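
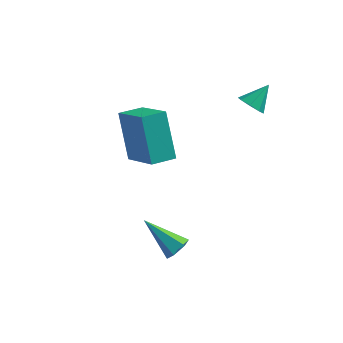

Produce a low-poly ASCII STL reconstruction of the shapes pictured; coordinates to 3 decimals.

solid 
facet normal -0.443 -0.635 -0.633
outer loop
vertex 2.324 2.582 2.356
vertex 1.833 2.72 2.561
vertex 2.15 2.907 2.152
endloop
endfacet
facet normal 0.909 0.315 -0.274
outer loop
vertex 2.324 2.582 2.356
vertex 2.15 2.907 2.152
vertex 2.307 3.4 3.239
endloop
endfacet
facet normal -0.443 -0.635 -0.633
outer loop
vertex 2.15 2.907 2.152
vertex 1.833 2.72 2.561
vertex 1.79 3.122 2.188
endloop
endfacet
facet normal 0.433 0.796 -0.423
outer loop
vertex 2.15 2.907 2.152
vertex 1.79 3.122 2.188
vertex 2.307 3.4 3.239
endloop
endfacet
facet normal -0.443 -0.635 -0.633
outer loop
vertex 1.79 3.122 2.188
vertex 1.833 2.72 2.561
vertex 1.456 3.102 2.442
endloop
endfacet
facet normal -0.184 0.969 -0.166
outer loop
vertex 1.79 3.122 2.188
vertex 1.456 3.102 2.442
vertex 2.307 3.4 3.239
endloop
endfacet
facet normal -0.443 -0.634 -0.634
outer loop
vertex 1.456 3.102 2.442
vertex 1.833 2.72 2.561
vertex 1.342 2.858 2.766
endloop
endfacet
facet normal -0.583 0.734 0.348
outer loop
vertex 1.456 3.102 2.442
vertex 1.342 2.858 2.766
vertex 2.307 3.4 3.239
endloop
endfacet
facet normal -0.443 -0.636 -0.632
outer loop
vertex 1.342 2.858 2.766
vertex 1.833 2.72 2.561
vertex 1.516 2.534 2.97
endloop
endfacet
facet normal -0.529 0.230 0.817
outer loop
vertex 1.342 2.858 2.766
vertex 1.516 2.534 2.97
vertex 2.307 3.4 3.239
endloop
endfacet
facet normal -0.444 -0.635 -0.633
outer loop
vertex 1.516 2.534 2.97
vertex 1.833 2.72 2.561
vertex 1.876 2.318 2.934
endloop
endfacet
facet normal -0.054 -0.251 0.966
outer loop
vertex 1.516 2.534 2.97
vertex 1.876 2.318 2.934
vertex 2.307 3.4 3.239
endloop
endfacet
facet normal -0.442 -0.635 -0.633
outer loop
vertex 1.876 2.318 2.934
vertex 1.833 2.72 2.561
vertex 2.211 2.338 2.68
endloop
endfacet
facet normal 0.563 -0.424 0.709
outer loop
vertex 1.876 2.318 2.934
vertex 2.211 2.338 2.68
vertex 2.307 3.4 3.239
endloop
endfacet
facet normal -0.443 -0.635 -0.633
outer loop
vertex 2.211 2.338 2.68
vertex 1.833 2.72 2.561
vertex 2.324 2.582 2.356
endloop
endfacet
facet normal 0.963 -0.189 0.194
outer loop
vertex 2.211 2.338 2.68
vertex 2.324 2.582 2.356
vertex 2.307 3.4 3.239
endloop
endfacet
facet normal 0.789 -0.226 -0.571
outer loop
vertex 0.581 -1.488 -1.721
vertex 0.305 -1.357 -2.154
vertex 0.592 -0.99 -1.903
endloop
endfacet
facet normal 0.381 0.310 0.871
outer loop
vertex 0.581 -1.488 -1.721
vertex 0.592 -0.99 -1.903
vertex -1.005 -0.983 -1.206
endloop
endfacet
facet normal 0.789 -0.226 -0.571
outer loop
vertex 0.592 -0.99 -1.903
vertex 0.305 -1.357 -2.154
vertex 0.316 -0.859 -2.336
endloop
endfacet
facet normal 0.103 0.968 0.227
outer loop
vertex 0.592 -0.99 -1.903
vertex 0.316 -0.859 -2.336
vertex -1.005 -0.983 -1.206
endloop
endfacet
facet normal 0.788 -0.227 -0.573
outer loop
vertex 0.316 -0.859 -2.336
vertex 0.305 -1.357 -2.154
vertex 0.028 -1.226 -2.587
endloop
endfacet
facet normal -0.489 0.720 -0.492
outer loop
vertex 0.316 -0.859 -2.336
vertex 0.028 -1.226 -2.587
vertex -1.005 -0.983 -1.206
endloop
endfacet
facet normal 0.788 -0.225 -0.573
outer loop
vertex 0.028 -1.226 -2.587
vertex 0.305 -1.357 -2.154
vertex 0.017 -1.724 -2.406
endloop
endfacet
facet normal -0.802 -0.188 -0.567
outer loop
vertex 0.028 -1.226 -2.587
vertex 0.017 -1.724 -2.406
vertex -1.005 -0.983 -1.206
endloop
endfacet
facet normal 0.788 -0.225 -0.573
outer loop
vertex 0.017 -1.724 -2.406
vertex 0.305 -1.357 -2.154
vertex 0.294 -1.855 -1.973
endloop
endfacet
facet normal -0.523 -0.848 0.078
outer loop
vertex 0.017 -1.724 -2.406
vertex 0.294 -1.855 -1.973
vertex -1.005 -0.983 -1.206
endloop
endfacet
facet normal 0.789 -0.225 -0.571
outer loop
vertex 0.294 -1.855 -1.973
vertex 0.305 -1.357 -2.154
vertex 0.581 -1.488 -1.721
endloop
endfacet
facet normal 0.068 -0.600 0.797
outer loop
vertex 0.294 -1.855 -1.973
vertex 0.581 -1.488 -1.721
vertex -1.005 -0.983 -1.206
endloop
endfacet
facet normal -0.716 -0.689 0.112
outer loop
vertex -1.828 1.688 1.936
vertex -2.99 2.733 0.945
vertex -1.211 0.772 0.245
endloop
endfacet
facet normal 0.628 -0.565 0.535
outer loop
vertex -0.51 1.447 0.135
vertex -1.828 1.688 1.936
vertex -1.211 0.772 0.245
endloop
endfacet
facet normal -0.716 -0.689 0.113
outer loop
vertex -1.211 0.772 0.245
vertex -2.99 2.733 0.945
vertex -2.373 1.816 -0.745
endloop
endfacet
facet normal 0.306 -0.454 -0.837
outer loop
vertex -2.373 1.816 -0.745
vertex -0.51 1.447 0.135
vertex -1.211 0.772 0.245
endloop
endfacet
facet normal -0.306 0.454 0.837
outer loop
vertex -1.828 1.688 1.936
vertex -2.289 3.408 0.835
vertex -2.99 2.733 0.945
endloop
endfacet
facet normal 0.629 -0.564 0.536
outer loop
vertex -1.127 2.364 1.825
vertex -1.828 1.688 1.936
vertex -0.51 1.447 0.135
endloop
endfacet
facet normal -0.305 0.454 0.837
outer loop
vertex -1.127 2.364 1.825
vertex -2.289 3.408 0.835
vertex -1.828 1.688 1.936
endloop
endfacet
facet normal -0.628 0.565 -0.536
outer loop
vertex -2.99 2.733 0.945
vertex -2.289 3.408 0.835
vertex -2.373 1.816 -0.745
endloop
endfacet
facet normal 0.305 -0.454 -0.837
outer loop
vertex -1.672 2.492 -0.856
vertex -0.51 1.447 0.135
vertex -2.373 1.816 -0.745
endloop
endfacet
facet normal -0.629 0.564 -0.535
outer loop
vertex -2.373 1.816 -0.745
vertex -2.289 3.408 0.835
vertex -1.672 2.492 -0.856
endloop
endfacet
facet normal 0.716 0.689 -0.113
outer loop
vertex -1.672 2.492 -0.856
vertex -1.127 2.364 1.825
vertex -0.51 1.447 0.135
endloop
endfacet
facet normal 0.715 0.690 -0.113
outer loop
vertex -2.289 3.408 0.835
vertex -1.127 2.364 1.825
vertex -1.672 2.492 -0.856
endloop
endfacet

endsolid


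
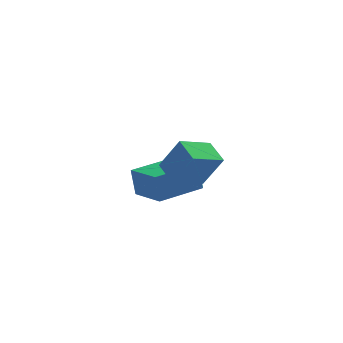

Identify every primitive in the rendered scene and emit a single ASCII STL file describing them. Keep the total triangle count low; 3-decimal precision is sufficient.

solid 
facet normal -0.490 0.170 -0.855
outer loop
vertex 2.544 -0.293 1.9
vertex 3.488 0.498 1.516
vertex 3.027 -1.08 1.467
endloop
endfacet
facet normal -0.732 -0.613 0.297
outer loop
vertex 3.712 -1.318 2.664
vertex 2.544 -0.293 1.9
vertex 3.027 -1.08 1.467
endloop
endfacet
facet normal -0.490 0.170 -0.855
outer loop
vertex 3.027 -1.08 1.467
vertex 3.488 0.498 1.516
vertex 3.971 -0.289 1.083
endloop
endfacet
facet normal 0.474 -0.772 -0.425
outer loop
vertex 3.971 -0.289 1.083
vertex 3.712 -1.318 2.664
vertex 3.027 -1.08 1.467
endloop
endfacet
facet normal -0.474 0.772 0.425
outer loop
vertex 2.544 -0.293 1.9
vertex 4.173 0.26 2.713
vertex 3.488 0.498 1.516
endloop
endfacet
facet normal -0.732 -0.613 0.297
outer loop
vertex 3.229 -0.531 3.097
vertex 2.544 -0.293 1.9
vertex 3.712 -1.318 2.664
endloop
endfacet
facet normal -0.474 0.772 0.425
outer loop
vertex 3.229 -0.531 3.097
vertex 4.173 0.26 2.713
vertex 2.544 -0.293 1.9
endloop
endfacet
facet normal 0.732 0.613 -0.297
outer loop
vertex 3.488 0.498 1.516
vertex 4.173 0.26 2.713
vertex 3.971 -0.289 1.083
endloop
endfacet
facet normal 0.474 -0.772 -0.425
outer loop
vertex 4.656 -0.527 2.28
vertex 3.712 -1.318 2.664
vertex 3.971 -0.289 1.083
endloop
endfacet
facet normal 0.732 0.613 -0.297
outer loop
vertex 3.971 -0.289 1.083
vertex 4.173 0.26 2.713
vertex 4.656 -0.527 2.28
endloop
endfacet
facet normal 0.490 -0.170 0.855
outer loop
vertex 4.656 -0.527 2.28
vertex 3.229 -0.531 3.097
vertex 3.712 -1.318 2.664
endloop
endfacet
facet normal 0.490 -0.170 0.855
outer loop
vertex 4.173 0.26 2.713
vertex 3.229 -0.531 3.097
vertex 4.656 -0.527 2.28
endloop
endfacet
facet normal -0.631 0.766 -0.125
outer loop
vertex 1.289 3.124 0.134
vertex 2.7 4.311 0.288
vertex 1.453 3.075 -0.993
endloop
endfacet
facet normal -0.763 -0.641 -0.083
outer loop
vertex 2.38 1.949 -0.808
vertex 1.289 3.124 0.134
vertex 1.453 3.075 -0.993
endloop
endfacet
facet normal -0.631 0.766 -0.125
outer loop
vertex 1.453 3.075 -0.993
vertex 2.7 4.311 0.288
vertex 2.864 4.262 -0.839
endloop
endfacet
facet normal 0.144 -0.043 -0.989
outer loop
vertex 2.864 4.262 -0.839
vertex 2.38 1.949 -0.808
vertex 1.453 3.075 -0.993
endloop
endfacet
facet normal -0.144 0.043 0.989
outer loop
vertex 1.289 3.124 0.134
vertex 3.627 3.185 0.473
vertex 2.7 4.311 0.288
endloop
endfacet
facet normal -0.763 -0.641 -0.083
outer loop
vertex 2.216 1.998 0.319
vertex 1.289 3.124 0.134
vertex 2.38 1.949 -0.808
endloop
endfacet
facet normal -0.144 0.043 0.989
outer loop
vertex 2.216 1.998 0.319
vertex 3.627 3.185 0.473
vertex 1.289 3.124 0.134
endloop
endfacet
facet normal 0.763 0.641 0.083
outer loop
vertex 2.7 4.311 0.288
vertex 3.627 3.185 0.473
vertex 2.864 4.262 -0.839
endloop
endfacet
facet normal 0.144 -0.043 -0.989
outer loop
vertex 3.791 3.136 -0.654
vertex 2.38 1.949 -0.808
vertex 2.864 4.262 -0.839
endloop
endfacet
facet normal 0.763 0.641 0.083
outer loop
vertex 2.864 4.262 -0.839
vertex 3.627 3.185 0.473
vertex 3.791 3.136 -0.654
endloop
endfacet
facet normal 0.631 -0.766 0.125
outer loop
vertex 3.791 3.136 -0.654
vertex 2.216 1.998 0.319
vertex 2.38 1.949 -0.808
endloop
endfacet
facet normal 0.631 -0.766 0.125
outer loop
vertex 3.627 3.185 0.473
vertex 2.216 1.998 0.319
vertex 3.791 3.136 -0.654
endloop
endfacet

endsolid


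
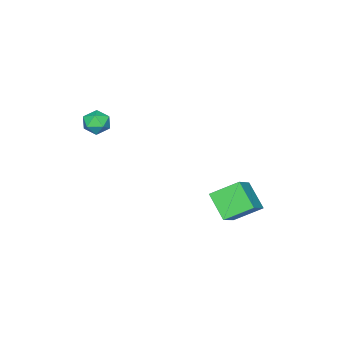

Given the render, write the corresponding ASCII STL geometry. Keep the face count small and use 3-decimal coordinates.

solid 
facet normal 0.200 0.865 -0.460
outer loop
vertex 0.451 -3.572 2.952
vertex -0.404 -3.234 3.216
vertex 0.356 -3.108 3.784
endloop
endfacet
facet normal 0.799 0.559 -0.221
outer loop
vertex 0.451 -3.572 2.952
vertex 0.356 -3.108 3.784
vertex 0.895 -3.897 3.735
endloop
endfacet
facet normal 0.851 -0.087 -0.519
outer loop
vertex 0.451 -3.572 2.952
vertex 0.895 -3.897 3.735
vertex 0.468 -4.51 3.138
endloop
endfacet
facet normal 0.284 -0.182 -0.942
outer loop
vertex 0.451 -3.572 2.952
vertex 0.468 -4.51 3.138
vertex -0.335 -4.1 2.817
endloop
endfacet
facet normal -0.118 0.408 -0.905
outer loop
vertex 0.451 -3.572 2.952
vertex -0.335 -4.1 2.817
vertex -0.404 -3.234 3.216
endloop
endfacet
facet normal 0.736 0.473 0.484
outer loop
vertex 0.895 -3.897 3.735
vertex 0.356 -3.108 3.784
vertex 0.315 -3.76 4.483
endloop
endfacet
facet normal -0.234 0.967 0.098
outer loop
vertex 0.356 -3.108 3.784
vertex -0.404 -3.234 3.216
vertex -0.488 -3.35 4.162
endloop
endfacet
facet normal -0.749 0.227 -0.622
outer loop
vertex -0.404 -3.234 3.216
vertex -0.335 -4.1 2.817
vertex -0.915 -3.963 3.565
endloop
endfacet
facet normal -0.098 -0.725 -0.682
outer loop
vertex -0.335 -4.1 2.817
vertex 0.468 -4.51 3.138
vertex -0.376 -4.752 3.516
endloop
endfacet
facet normal 0.819 -0.573 0.002
outer loop
vertex 0.468 -4.51 3.138
vertex 0.895 -3.897 3.735
vertex 0.384 -4.626 4.084
endloop
endfacet
facet normal -0.284 0.182 0.942
outer loop
vertex -0.471 -4.288 4.348
vertex 0.315 -3.76 4.483
vertex -0.488 -3.35 4.162
endloop
endfacet
facet normal -0.851 0.087 0.519
outer loop
vertex -0.471 -4.288 4.348
vertex -0.488 -3.35 4.162
vertex -0.915 -3.963 3.565
endloop
endfacet
facet normal -0.799 -0.559 0.221
outer loop
vertex -0.471 -4.288 4.348
vertex -0.915 -3.963 3.565
vertex -0.376 -4.752 3.516
endloop
endfacet
facet normal -0.200 -0.865 0.460
outer loop
vertex -0.471 -4.288 4.348
vertex -0.376 -4.752 3.516
vertex 0.384 -4.626 4.084
endloop
endfacet
facet normal 0.118 -0.408 0.905
outer loop
vertex -0.471 -4.288 4.348
vertex 0.384 -4.626 4.084
vertex 0.315 -3.76 4.483
endloop
endfacet
facet normal 0.098 0.725 0.682
outer loop
vertex -0.488 -3.35 4.162
vertex 0.315 -3.76 4.483
vertex 0.356 -3.108 3.784
endloop
endfacet
facet normal -0.819 0.573 -0.002
outer loop
vertex -0.915 -3.963 3.565
vertex -0.488 -3.35 4.162
vertex -0.404 -3.234 3.216
endloop
endfacet
facet normal -0.736 -0.473 -0.484
outer loop
vertex -0.376 -4.752 3.516
vertex -0.915 -3.963 3.565
vertex -0.335 -4.1 2.817
endloop
endfacet
facet normal 0.234 -0.967 -0.098
outer loop
vertex 0.384 -4.626 4.084
vertex -0.376 -4.752 3.516
vertex 0.468 -4.51 3.138
endloop
endfacet
facet normal 0.749 -0.227 0.622
outer loop
vertex 0.315 -3.76 4.483
vertex 0.384 -4.626 4.084
vertex 0.895 -3.897 3.735
endloop
endfacet
facet normal -0.797 -0.220 -0.563
outer loop
vertex -5.519 3.234 -1.619
vertex -4.975 4.709 -2.965
vertex -4.399 1.861 -2.669
endloop
endfacet
facet normal -0.263 -0.712 0.651
outer loop
vertex -2.765 2.311 -1.515
vertex -5.519 3.234 -1.619
vertex -4.399 1.861 -2.669
endloop
endfacet
facet normal -0.797 -0.220 -0.563
outer loop
vertex -4.399 1.861 -2.669
vertex -4.975 4.709 -2.965
vertex -3.854 3.336 -4.015
endloop
endfacet
facet normal 0.544 -0.666 -0.510
outer loop
vertex -3.854 3.336 -4.015
vertex -2.765 2.311 -1.515
vertex -4.399 1.861 -2.669
endloop
endfacet
facet normal -0.544 0.666 0.510
outer loop
vertex -5.519 3.234 -1.619
vertex -3.341 5.159 -1.811
vertex -4.975 4.709 -2.965
endloop
endfacet
facet normal -0.263 -0.712 0.650
outer loop
vertex -3.886 3.684 -0.465
vertex -5.519 3.234 -1.619
vertex -2.765 2.311 -1.515
endloop
endfacet
facet normal -0.544 0.666 0.510
outer loop
vertex -3.886 3.684 -0.465
vertex -3.341 5.159 -1.811
vertex -5.519 3.234 -1.619
endloop
endfacet
facet normal 0.263 0.712 -0.651
outer loop
vertex -4.975 4.709 -2.965
vertex -3.341 5.159 -1.811
vertex -3.854 3.336 -4.015
endloop
endfacet
facet normal 0.544 -0.666 -0.510
outer loop
vertex -2.221 3.786 -2.861
vertex -2.765 2.311 -1.515
vertex -3.854 3.336 -4.015
endloop
endfacet
facet normal 0.263 0.712 -0.651
outer loop
vertex -3.854 3.336 -4.015
vertex -3.341 5.159 -1.811
vertex -2.221 3.786 -2.861
endloop
endfacet
facet normal 0.797 0.220 0.563
outer loop
vertex -2.221 3.786 -2.861
vertex -3.886 3.684 -0.465
vertex -2.765 2.311 -1.515
endloop
endfacet
facet normal 0.797 0.219 0.563
outer loop
vertex -3.341 5.159 -1.811
vertex -3.886 3.684 -0.465
vertex -2.221 3.786 -2.861
endloop
endfacet

endsolid


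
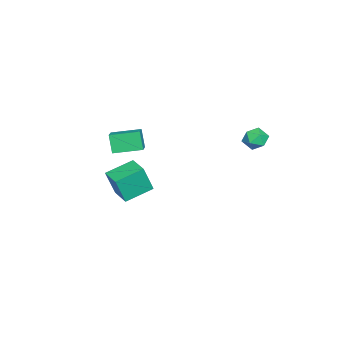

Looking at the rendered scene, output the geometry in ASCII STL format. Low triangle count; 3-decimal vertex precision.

solid 
facet normal -0.907 -0.184 -0.379
outer loop
vertex 2.333 -3.906 3.103
vertex 1.852 -2.144 3.4
vertex 2.787 -3.571 1.855
endloop
endfacet
facet normal 0.260 -0.952 -0.161
outer loop
vertex 3.948 -3.336 2.34
vertex 2.333 -3.906 3.103
vertex 2.787 -3.571 1.855
endloop
endfacet
facet normal -0.907 -0.184 -0.379
outer loop
vertex 2.787 -3.571 1.855
vertex 1.852 -2.144 3.4
vertex 2.306 -1.81 2.151
endloop
endfacet
facet normal 0.331 0.244 -0.911
outer loop
vertex 2.306 -1.81 2.151
vertex 3.948 -3.336 2.34
vertex 2.787 -3.571 1.855
endloop
endfacet
facet normal -0.331 -0.244 0.911
outer loop
vertex 2.333 -3.906 3.103
vertex 3.013 -1.909 3.885
vertex 1.852 -2.144 3.4
endloop
endfacet
facet normal 0.260 -0.952 -0.160
outer loop
vertex 3.494 -3.67 3.589
vertex 2.333 -3.906 3.103
vertex 3.948 -3.336 2.34
endloop
endfacet
facet normal -0.332 -0.244 0.911
outer loop
vertex 3.494 -3.67 3.589
vertex 3.013 -1.909 3.885
vertex 2.333 -3.906 3.103
endloop
endfacet
facet normal -0.260 0.952 0.160
outer loop
vertex 1.852 -2.144 3.4
vertex 3.013 -1.909 3.885
vertex 2.306 -1.81 2.151
endloop
endfacet
facet normal 0.332 0.244 -0.911
outer loop
vertex 3.467 -1.574 2.637
vertex 3.948 -3.336 2.34
vertex 2.306 -1.81 2.151
endloop
endfacet
facet normal -0.261 0.952 0.161
outer loop
vertex 2.306 -1.81 2.151
vertex 3.013 -1.909 3.885
vertex 3.467 -1.574 2.637
endloop
endfacet
facet normal 0.907 0.184 0.379
outer loop
vertex 3.467 -1.574 2.637
vertex 3.494 -3.67 3.589
vertex 3.948 -3.336 2.34
endloop
endfacet
facet normal 0.907 0.184 0.379
outer loop
vertex 3.013 -1.909 3.885
vertex 3.494 -3.67 3.589
vertex 3.467 -1.574 2.637
endloop
endfacet
facet normal -0.758 0.504 0.414
outer loop
vertex -3.243 4.033 0.982
vertex -2.838 3.97 1.8
vertex -2.66 4.684 1.256
endloop
endfacet
facet normal -0.660 0.703 -0.265
outer loop
vertex -3.243 4.033 0.982
vertex -2.66 4.684 1.256
vertex -2.636 4.381 0.393
endloop
endfacet
facet normal -0.727 0.123 -0.676
outer loop
vertex -3.243 4.033 0.982
vertex -2.636 4.381 0.393
vertex -2.799 3.481 0.404
endloop
endfacet
facet normal -0.866 -0.433 -0.251
outer loop
vertex -3.243 4.033 0.982
vertex -2.799 3.481 0.404
vertex -2.924 3.227 1.274
endloop
endfacet
facet normal -0.885 -0.197 0.423
outer loop
vertex -3.243 4.033 0.982
vertex -2.924 3.227 1.274
vertex -2.838 3.97 1.8
endloop
endfacet
facet normal 0.008 0.944 -0.331
outer loop
vertex -2.636 4.381 0.393
vertex -2.66 4.684 1.256
vertex -1.856 4.533 0.846
endloop
endfacet
facet normal -0.149 0.623 0.768
outer loop
vertex -2.66 4.684 1.256
vertex -2.838 3.97 1.8
vertex -1.981 4.279 1.716
endloop
endfacet
facet normal -0.354 -0.513 0.782
outer loop
vertex -2.838 3.97 1.8
vertex -2.924 3.227 1.274
vertex -2.144 3.379 1.727
endloop
endfacet
facet normal -0.325 -0.894 -0.308
outer loop
vertex -2.924 3.227 1.274
vertex -2.799 3.481 0.404
vertex -2.12 3.076 0.864
endloop
endfacet
facet normal -0.100 0.006 -0.995
outer loop
vertex -2.799 3.481 0.404
vertex -2.636 4.381 0.393
vertex -1.942 3.79 0.32
endloop
endfacet
facet normal 0.866 0.433 0.251
outer loop
vertex -1.537 3.727 1.138
vertex -1.856 4.533 0.846
vertex -1.981 4.279 1.716
endloop
endfacet
facet normal 0.727 -0.123 0.676
outer loop
vertex -1.537 3.727 1.138
vertex -1.981 4.279 1.716
vertex -2.144 3.379 1.727
endloop
endfacet
facet normal 0.660 -0.703 0.265
outer loop
vertex -1.537 3.727 1.138
vertex -2.144 3.379 1.727
vertex -2.12 3.076 0.864
endloop
endfacet
facet normal 0.758 -0.504 -0.414
outer loop
vertex -1.537 3.727 1.138
vertex -2.12 3.076 0.864
vertex -1.942 3.79 0.32
endloop
endfacet
facet normal 0.885 0.197 -0.423
outer loop
vertex -1.537 3.727 1.138
vertex -1.942 3.79 0.32
vertex -1.856 4.533 0.846
endloop
endfacet
facet normal 0.325 0.894 0.308
outer loop
vertex -1.981 4.279 1.716
vertex -1.856 4.533 0.846
vertex -2.66 4.684 1.256
endloop
endfacet
facet normal 0.100 -0.006 0.995
outer loop
vertex -2.144 3.379 1.727
vertex -1.981 4.279 1.716
vertex -2.838 3.97 1.8
endloop
endfacet
facet normal -0.008 -0.944 0.331
outer loop
vertex -2.12 3.076 0.864
vertex -2.144 3.379 1.727
vertex -2.924 3.227 1.274
endloop
endfacet
facet normal 0.149 -0.623 -0.768
outer loop
vertex -1.942 3.79 0.32
vertex -2.12 3.076 0.864
vertex -2.799 3.481 0.404
endloop
endfacet
facet normal 0.354 0.513 -0.782
outer loop
vertex -1.856 4.533 0.846
vertex -1.942 3.79 0.32
vertex -2.636 4.381 0.393
endloop
endfacet
facet normal -0.753 -0.657 -0.044
outer loop
vertex -1.454 -5.508 -2.998
vertex -2.756 -4.057 -2.364
vertex -1.807 -4.973 -4.945
endloop
endfacet
facet normal 0.635 -0.708 -0.310
outer loop
vertex -0.624 -3.943 -4.876
vertex -1.454 -5.508 -2.998
vertex -1.807 -4.973 -4.945
endloop
endfacet
facet normal -0.753 -0.656 -0.044
outer loop
vertex -1.807 -4.973 -4.945
vertex -2.756 -4.057 -2.364
vertex -3.108 -3.522 -4.311
endloop
endfacet
facet normal -0.172 0.261 -0.950
outer loop
vertex -3.108 -3.522 -4.311
vertex -0.624 -3.943 -4.876
vertex -1.807 -4.973 -4.945
endloop
endfacet
facet normal 0.172 -0.261 0.950
outer loop
vertex -1.454 -5.508 -2.998
vertex -1.573 -3.027 -2.295
vertex -2.756 -4.057 -2.364
endloop
endfacet
facet normal 0.635 -0.708 -0.309
outer loop
vertex -0.272 -4.478 -2.929
vertex -1.454 -5.508 -2.998
vertex -0.624 -3.943 -4.876
endloop
endfacet
facet normal 0.172 -0.261 0.950
outer loop
vertex -0.272 -4.478 -2.929
vertex -1.573 -3.027 -2.295
vertex -1.454 -5.508 -2.998
endloop
endfacet
facet normal -0.635 0.708 0.309
outer loop
vertex -2.756 -4.057 -2.364
vertex -1.573 -3.027 -2.295
vertex -3.108 -3.522 -4.311
endloop
endfacet
facet normal -0.172 0.261 -0.950
outer loop
vertex -1.926 -2.492 -4.242
vertex -0.624 -3.943 -4.876
vertex -3.108 -3.522 -4.311
endloop
endfacet
facet normal -0.635 0.708 0.310
outer loop
vertex -3.108 -3.522 -4.311
vertex -1.573 -3.027 -2.295
vertex -1.926 -2.492 -4.242
endloop
endfacet
facet normal 0.753 0.656 0.044
outer loop
vertex -1.926 -2.492 -4.242
vertex -0.272 -4.478 -2.929
vertex -0.624 -3.943 -4.876
endloop
endfacet
facet normal 0.753 0.656 0.044
outer loop
vertex -1.573 -3.027 -2.295
vertex -0.272 -4.478 -2.929
vertex -1.926 -2.492 -4.242
endloop
endfacet

endsolid


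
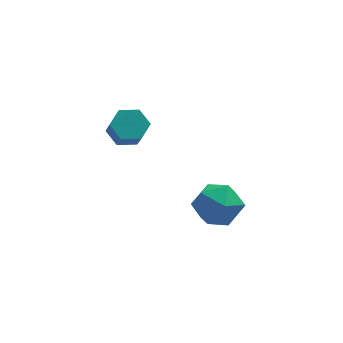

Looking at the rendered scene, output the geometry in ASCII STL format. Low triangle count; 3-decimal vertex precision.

solid 
facet normal -0.789 0.426 0.443
outer loop
vertex 2.52 -1.648 -1.658
vertex 2.89 -2.031 -0.631
vertex 3.23 -0.996 -1.02
endloop
endfacet
facet normal -0.598 0.789 -0.141
outer loop
vertex 2.52 -1.648 -1.658
vertex 3.23 -0.996 -1.02
vertex 3.391 -1.078 -2.162
endloop
endfacet
facet normal -0.629 0.344 -0.698
outer loop
vertex 2.52 -1.648 -1.658
vertex 3.391 -1.078 -2.162
vertex 3.15 -2.164 -2.48
endloop
endfacet
facet normal -0.839 -0.296 -0.457
outer loop
vertex 2.52 -1.648 -1.658
vertex 3.15 -2.164 -2.48
vertex 2.841 -2.752 -1.533
endloop
endfacet
facet normal -0.938 -0.245 0.247
outer loop
vertex 2.52 -1.648 -1.658
vertex 2.841 -2.752 -1.533
vertex 2.89 -2.031 -0.631
endloop
endfacet
facet normal 0.080 0.995 -0.060
outer loop
vertex 3.391 -1.078 -2.162
vertex 3.23 -0.996 -1.02
vertex 4.299 -1.108 -1.447
endloop
endfacet
facet normal -0.229 0.408 0.884
outer loop
vertex 3.23 -0.996 -1.02
vertex 2.89 -2.031 -0.631
vertex 3.99 -1.696 -0.5
endloop
endfacet
facet normal -0.469 -0.677 0.567
outer loop
vertex 2.89 -2.031 -0.631
vertex 2.841 -2.752 -1.533
vertex 3.749 -2.782 -0.818
endloop
endfacet
facet normal -0.308 -0.760 -0.572
outer loop
vertex 2.841 -2.752 -1.533
vertex 3.15 -2.164 -2.48
vertex 3.91 -2.864 -1.96
endloop
endfacet
facet normal 0.031 0.275 -0.961
outer loop
vertex 3.15 -2.164 -2.48
vertex 3.391 -1.078 -2.162
vertex 4.25 -1.829 -2.349
endloop
endfacet
facet normal 0.839 0.296 0.457
outer loop
vertex 4.62 -2.212 -1.322
vertex 4.299 -1.108 -1.447
vertex 3.99 -1.696 -0.5
endloop
endfacet
facet normal 0.629 -0.344 0.698
outer loop
vertex 4.62 -2.212 -1.322
vertex 3.99 -1.696 -0.5
vertex 3.749 -2.782 -0.818
endloop
endfacet
facet normal 0.598 -0.789 0.141
outer loop
vertex 4.62 -2.212 -1.322
vertex 3.749 -2.782 -0.818
vertex 3.91 -2.864 -1.96
endloop
endfacet
facet normal 0.789 -0.426 -0.443
outer loop
vertex 4.62 -2.212 -1.322
vertex 3.91 -2.864 -1.96
vertex 4.25 -1.829 -2.349
endloop
endfacet
facet normal 0.938 0.245 -0.247
outer loop
vertex 4.62 -2.212 -1.322
vertex 4.25 -1.829 -2.349
vertex 4.299 -1.108 -1.447
endloop
endfacet
facet normal 0.308 0.760 0.572
outer loop
vertex 3.99 -1.696 -0.5
vertex 4.299 -1.108 -1.447
vertex 3.23 -0.996 -1.02
endloop
endfacet
facet normal -0.031 -0.275 0.961
outer loop
vertex 3.749 -2.782 -0.818
vertex 3.99 -1.696 -0.5
vertex 2.89 -2.031 -0.631
endloop
endfacet
facet normal -0.080 -0.995 0.060
outer loop
vertex 3.91 -2.864 -1.96
vertex 3.749 -2.782 -0.818
vertex 2.841 -2.752 -1.533
endloop
endfacet
facet normal 0.229 -0.408 -0.884
outer loop
vertex 4.25 -1.829 -2.349
vertex 3.91 -2.864 -1.96
vertex 3.15 -2.164 -2.48
endloop
endfacet
facet normal 0.469 0.677 -0.567
outer loop
vertex 4.299 -1.108 -1.447
vertex 4.25 -1.829 -2.349
vertex 3.391 -1.078 -2.162
endloop
endfacet
facet normal -0.126 0.600 -0.790
outer loop
vertex 0.424 -1.705 2.197
vertex 0.015 -1.2 2.646
vertex 0.798 -1.124 2.579
endloop
endfacet
facet normal 0.872 -0.313 -0.377
outer loop
vertex 0.424 -1.705 2.197
vertex 0.798 -1.124 2.579
vertex 0.575 -2.425 3.145
endloop
endfacet
facet normal 0.872 -0.313 -0.376
outer loop
vertex 0.575 -2.425 3.145
vertex 0.798 -1.124 2.579
vertex 0.949 -1.844 3.528
endloop
endfacet
facet normal 0.125 -0.601 0.790
outer loop
vertex 0.575 -2.425 3.145
vertex 0.949 -1.844 3.528
vertex 0.165 -1.92 3.594
endloop
endfacet
facet normal -0.126 0.600 -0.790
outer loop
vertex 0.798 -1.124 2.579
vertex 0.015 -1.2 2.646
vertex 0.389 -0.619 3.028
endloop
endfacet
facet normal 0.846 0.481 0.230
outer loop
vertex 0.798 -1.124 2.579
vertex 0.389 -0.619 3.028
vertex 0.949 -1.844 3.528
endloop
endfacet
facet normal 0.846 0.481 0.232
outer loop
vertex 0.949 -1.844 3.528
vertex 0.389 -0.619 3.028
vertex 0.539 -1.339 3.976
endloop
endfacet
facet normal 0.125 -0.600 0.790
outer loop
vertex 0.949 -1.844 3.528
vertex 0.539 -1.339 3.976
vertex 0.165 -1.92 3.594
endloop
endfacet
facet normal -0.126 0.600 -0.790
outer loop
vertex 0.389 -0.619 3.028
vertex 0.015 -1.2 2.646
vertex -0.395 -0.695 3.095
endloop
endfacet
facet normal -0.025 0.794 0.607
outer loop
vertex 0.389 -0.619 3.028
vertex -0.395 -0.695 3.095
vertex 0.539 -1.339 3.976
endloop
endfacet
facet normal -0.025 0.794 0.607
outer loop
vertex 0.539 -1.339 3.976
vertex -0.395 -0.695 3.095
vertex -0.244 -1.415 4.043
endloop
endfacet
facet normal 0.126 -0.600 0.790
outer loop
vertex 0.539 -1.339 3.976
vertex -0.244 -1.415 4.043
vertex 0.165 -1.92 3.594
endloop
endfacet
facet normal -0.125 0.601 -0.790
outer loop
vertex -0.395 -0.695 3.095
vertex 0.015 -1.2 2.646
vertex -0.769 -1.276 2.712
endloop
endfacet
facet normal -0.872 0.313 0.377
outer loop
vertex -0.395 -0.695 3.095
vertex -0.769 -1.276 2.712
vertex -0.244 -1.415 4.043
endloop
endfacet
facet normal -0.872 0.314 0.377
outer loop
vertex -0.244 -1.415 4.043
vertex -0.769 -1.276 2.712
vertex -0.618 -1.996 3.661
endloop
endfacet
facet normal 0.126 -0.600 0.790
outer loop
vertex -0.244 -1.415 4.043
vertex -0.618 -1.996 3.661
vertex 0.165 -1.92 3.594
endloop
endfacet
facet normal -0.125 0.600 -0.790
outer loop
vertex -0.769 -1.276 2.712
vertex 0.015 -1.2 2.646
vertex -0.359 -1.781 2.264
endloop
endfacet
facet normal -0.845 -0.482 -0.231
outer loop
vertex -0.769 -1.276 2.712
vertex -0.359 -1.781 2.264
vertex -0.618 -1.996 3.661
endloop
endfacet
facet normal -0.846 -0.480 -0.231
outer loop
vertex -0.618 -1.996 3.661
vertex -0.359 -1.781 2.264
vertex -0.209 -2.501 3.212
endloop
endfacet
facet normal 0.126 -0.600 0.790
outer loop
vertex -0.618 -1.996 3.661
vertex -0.209 -2.501 3.212
vertex 0.165 -1.92 3.594
endloop
endfacet
facet normal -0.126 0.600 -0.790
outer loop
vertex -0.359 -1.781 2.264
vertex 0.015 -1.2 2.646
vertex 0.424 -1.705 2.197
endloop
endfacet
facet normal 0.025 -0.794 -0.607
outer loop
vertex -0.359 -1.781 2.264
vertex 0.424 -1.705 2.197
vertex -0.209 -2.501 3.212
endloop
endfacet
facet normal 0.025 -0.794 -0.607
outer loop
vertex -0.209 -2.501 3.212
vertex 0.424 -1.705 2.197
vertex 0.575 -2.425 3.145
endloop
endfacet
facet normal 0.126 -0.600 0.790
outer loop
vertex -0.209 -2.501 3.212
vertex 0.575 -2.425 3.145
vertex 0.165 -1.92 3.594
endloop
endfacet

endsolid


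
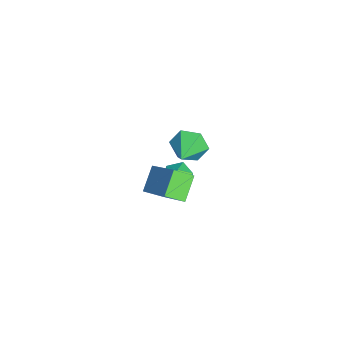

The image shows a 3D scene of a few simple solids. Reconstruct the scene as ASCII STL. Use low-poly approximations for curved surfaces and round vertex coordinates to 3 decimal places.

solid 
facet normal -0.628 -0.473 -0.618
outer loop
vertex 3.073 1.022 1.978
vertex 2.166 1.277 2.704
vertex 2.934 1.783 1.537
endloop
endfacet
facet normal 0.762 -0.215 -0.611
outer loop
vertex 4.234 2.763 2.816
vertex 3.073 1.022 1.978
vertex 2.934 1.783 1.537
endloop
endfacet
facet normal -0.628 -0.473 -0.618
outer loop
vertex 2.934 1.783 1.537
vertex 2.166 1.277 2.704
vertex 2.027 2.038 2.263
endloop
endfacet
facet normal -0.156 0.854 -0.496
outer loop
vertex 2.027 2.038 2.263
vertex 4.234 2.763 2.816
vertex 2.934 1.783 1.537
endloop
endfacet
facet normal 0.156 -0.854 0.496
outer loop
vertex 3.073 1.022 1.978
vertex 3.466 2.257 3.983
vertex 2.166 1.277 2.704
endloop
endfacet
facet normal 0.762 -0.215 -0.611
outer loop
vertex 4.373 2.002 3.257
vertex 3.073 1.022 1.978
vertex 4.234 2.763 2.816
endloop
endfacet
facet normal 0.156 -0.854 0.496
outer loop
vertex 4.373 2.002 3.257
vertex 3.466 2.257 3.983
vertex 3.073 1.022 1.978
endloop
endfacet
facet normal -0.762 0.215 0.611
outer loop
vertex 2.166 1.277 2.704
vertex 3.466 2.257 3.983
vertex 2.027 2.038 2.263
endloop
endfacet
facet normal -0.156 0.854 -0.496
outer loop
vertex 3.327 3.018 3.542
vertex 4.234 2.763 2.816
vertex 2.027 2.038 2.263
endloop
endfacet
facet normal -0.762 0.215 0.611
outer loop
vertex 2.027 2.038 2.263
vertex 3.466 2.257 3.983
vertex 3.327 3.018 3.542
endloop
endfacet
facet normal 0.628 0.473 0.618
outer loop
vertex 3.327 3.018 3.542
vertex 4.373 2.002 3.257
vertex 4.234 2.763 2.816
endloop
endfacet
facet normal 0.628 0.473 0.618
outer loop
vertex 3.466 2.257 3.983
vertex 4.373 2.002 3.257
vertex 3.327 3.018 3.542
endloop
endfacet
facet normal -0.966 0.245 0.087
outer loop
vertex 0.486 2.615 0.563
vertex 0.32 1.943 0.611
vertex 0.464 2.307 1.184
endloop
endfacet
facet normal -0.547 0.757 0.356
outer loop
vertex 0.486 2.615 0.563
vertex 0.464 2.307 1.184
vertex 0.978 2.749 1.034
endloop
endfacet
facet normal -0.112 0.980 -0.162
outer loop
vertex 0.486 2.615 0.563
vertex 0.978 2.749 1.034
vertex 1.151 2.659 0.369
endloop
endfacet
facet normal -0.259 0.607 -0.751
outer loop
vertex 0.486 2.615 0.563
vertex 1.151 2.659 0.369
vertex 0.745 2.161 0.107
endloop
endfacet
facet normal -0.787 0.152 -0.598
outer loop
vertex 0.486 2.615 0.563
vertex 0.745 2.161 0.107
vertex 0.32 1.943 0.611
endloop
endfacet
facet normal -0.147 0.467 0.872
outer loop
vertex 0.978 2.749 1.034
vertex 0.464 2.307 1.184
vertex 1.115 2.159 1.373
endloop
endfacet
facet normal -0.824 -0.362 0.437
outer loop
vertex 0.464 2.307 1.184
vertex 0.32 1.943 0.611
vertex 0.709 1.661 1.111
endloop
endfacet
facet normal -0.536 -0.511 -0.673
outer loop
vertex 0.32 1.943 0.611
vertex 0.745 2.161 0.107
vertex 0.882 1.571 0.446
endloop
endfacet
facet normal 0.318 0.225 -0.921
outer loop
vertex 0.745 2.161 0.107
vertex 1.151 2.659 0.369
vertex 1.396 2.013 0.296
endloop
endfacet
facet normal 0.558 0.829 0.033
outer loop
vertex 1.151 2.659 0.369
vertex 0.978 2.749 1.034
vertex 1.54 2.377 0.869
endloop
endfacet
facet normal 0.259 -0.607 0.751
outer loop
vertex 1.374 1.705 0.917
vertex 1.115 2.159 1.373
vertex 0.709 1.661 1.111
endloop
endfacet
facet normal 0.112 -0.980 0.162
outer loop
vertex 1.374 1.705 0.917
vertex 0.709 1.661 1.111
vertex 0.882 1.571 0.446
endloop
endfacet
facet normal 0.547 -0.757 -0.356
outer loop
vertex 1.374 1.705 0.917
vertex 0.882 1.571 0.446
vertex 1.396 2.013 0.296
endloop
endfacet
facet normal 0.966 -0.245 -0.087
outer loop
vertex 1.374 1.705 0.917
vertex 1.396 2.013 0.296
vertex 1.54 2.377 0.869
endloop
endfacet
facet normal 0.787 -0.152 0.598
outer loop
vertex 1.374 1.705 0.917
vertex 1.54 2.377 0.869
vertex 1.115 2.159 1.373
endloop
endfacet
facet normal -0.318 -0.225 0.921
outer loop
vertex 0.709 1.661 1.111
vertex 1.115 2.159 1.373
vertex 0.464 2.307 1.184
endloop
endfacet
facet normal -0.558 -0.829 -0.033
outer loop
vertex 0.882 1.571 0.446
vertex 0.709 1.661 1.111
vertex 0.32 1.943 0.611
endloop
endfacet
facet normal 0.147 -0.467 -0.872
outer loop
vertex 1.396 2.013 0.296
vertex 0.882 1.571 0.446
vertex 0.745 2.161 0.107
endloop
endfacet
facet normal 0.824 0.362 -0.437
outer loop
vertex 1.54 2.377 0.869
vertex 1.396 2.013 0.296
vertex 1.151 2.659 0.369
endloop
endfacet
facet normal 0.536 0.511 0.673
outer loop
vertex 1.115 2.159 1.373
vertex 1.54 2.377 0.869
vertex 0.978 2.749 1.034
endloop
endfacet
facet normal -0.939 0.131 -0.318
outer loop
vertex -1.656 2.694 -0.988
vertex -1.947 2.312 -0.286
vertex -1.827 3.154 -0.293
endloop
endfacet
facet normal 0.679 0.678 -0.281
outer loop
vertex -1.656 2.694 -0.988
vertex -1.827 3.154 -0.293
vertex -0.613 2.128 0.166
endloop
endfacet
facet normal -0.939 0.131 -0.318
outer loop
vertex -1.827 3.154 -0.293
vertex -1.947 2.312 -0.286
vertex -2.118 2.772 0.408
endloop
endfacet
facet normal 0.400 0.725 0.561
outer loop
vertex -1.827 3.154 -0.293
vertex -2.118 2.772 0.408
vertex -0.613 2.128 0.166
endloop
endfacet
facet normal -0.939 0.130 -0.318
outer loop
vertex -2.118 2.772 0.408
vertex -1.947 2.312 -0.286
vertex -2.237 1.931 0.416
endloop
endfacet
facet normal 0.154 -0.012 0.988
outer loop
vertex -2.118 2.772 0.408
vertex -2.237 1.931 0.416
vertex -0.613 2.128 0.166
endloop
endfacet
facet normal -0.939 0.130 -0.318
outer loop
vertex -2.237 1.931 0.416
vertex -1.947 2.312 -0.286
vertex -2.066 1.471 -0.278
endloop
endfacet
facet normal 0.185 -0.797 0.574
outer loop
vertex -2.237 1.931 0.416
vertex -2.066 1.471 -0.278
vertex -0.613 2.128 0.166
endloop
endfacet
facet normal -0.939 0.130 -0.319
outer loop
vertex -2.066 1.471 -0.278
vertex -1.947 2.312 -0.286
vertex -1.775 1.853 -0.98
endloop
endfacet
facet normal 0.464 -0.845 -0.267
outer loop
vertex -2.066 1.471 -0.278
vertex -1.775 1.853 -0.98
vertex -0.613 2.128 0.166
endloop
endfacet
facet normal -0.939 0.130 -0.319
outer loop
vertex -1.775 1.853 -0.98
vertex -1.947 2.312 -0.286
vertex -1.656 2.694 -0.988
endloop
endfacet
facet normal 0.711 -0.107 -0.695
outer loop
vertex -1.775 1.853 -0.98
vertex -1.656 2.694 -0.988
vertex -0.613 2.128 0.166
endloop
endfacet

endsolid


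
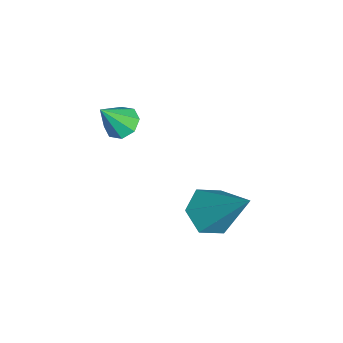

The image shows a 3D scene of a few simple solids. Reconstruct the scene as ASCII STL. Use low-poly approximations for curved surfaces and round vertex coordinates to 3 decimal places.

solid 
facet normal -0.343 0.453 -0.823
outer loop
vertex -3.071 -3.262 -1.903
vertex -3.408 -2.934 -1.582
vertex -2.876 -2.891 -1.78
endloop
endfacet
facet normal 0.895 -0.429 -0.126
outer loop
vertex -3.071 -3.262 -1.903
vertex -2.876 -2.891 -1.78
vertex -2.992 -3.486 -0.578
endloop
endfacet
facet normal -0.343 0.454 -0.823
outer loop
vertex -2.876 -2.891 -1.78
vertex -3.408 -2.934 -1.582
vertex -2.993 -2.546 -1.541
endloop
endfacet
facet normal 0.962 0.195 0.189
outer loop
vertex -2.876 -2.891 -1.78
vertex -2.993 -2.546 -1.541
vertex -2.992 -3.486 -0.578
endloop
endfacet
facet normal -0.342 0.453 -0.823
outer loop
vertex -2.993 -2.546 -1.541
vertex -3.408 -2.934 -1.582
vertex -3.353 -2.427 -1.326
endloop
endfacet
facet normal 0.547 0.599 0.584
outer loop
vertex -2.993 -2.546 -1.541
vertex -3.353 -2.427 -1.326
vertex -2.992 -3.486 -0.578
endloop
endfacet
facet normal -0.341 0.453 -0.824
outer loop
vertex -3.353 -2.427 -1.326
vertex -3.408 -2.934 -1.582
vertex -3.746 -2.605 -1.261
endloop
endfacet
facet normal -0.111 0.548 0.829
outer loop
vertex -3.353 -2.427 -1.326
vertex -3.746 -2.605 -1.261
vertex -2.992 -3.486 -0.578
endloop
endfacet
facet normal -0.342 0.453 -0.824
outer loop
vertex -3.746 -2.605 -1.261
vertex -3.408 -2.934 -1.582
vertex -3.941 -2.976 -1.384
endloop
endfacet
facet normal -0.624 0.070 0.779
outer loop
vertex -3.746 -2.605 -1.261
vertex -3.941 -2.976 -1.384
vertex -2.992 -3.486 -0.578
endloop
endfacet
facet normal -0.341 0.454 -0.823
outer loop
vertex -3.941 -2.976 -1.384
vertex -3.408 -2.934 -1.582
vertex -3.824 -3.321 -1.623
endloop
endfacet
facet normal -0.691 -0.555 0.463
outer loop
vertex -3.941 -2.976 -1.384
vertex -3.824 -3.321 -1.623
vertex -2.992 -3.486 -0.578
endloop
endfacet
facet normal -0.341 0.454 -0.823
outer loop
vertex -3.824 -3.321 -1.623
vertex -3.408 -2.934 -1.582
vertex -3.463 -3.44 -1.838
endloop
endfacet
facet normal -0.276 -0.959 0.068
outer loop
vertex -3.824 -3.321 -1.623
vertex -3.463 -3.44 -1.838
vertex -2.992 -3.486 -0.578
endloop
endfacet
facet normal -0.342 0.454 -0.823
outer loop
vertex -3.463 -3.44 -1.838
vertex -3.408 -2.934 -1.582
vertex -3.071 -3.262 -1.903
endloop
endfacet
facet normal 0.383 -0.907 -0.176
outer loop
vertex -3.463 -3.44 -1.838
vertex -3.071 -3.262 -1.903
vertex -2.992 -3.486 -0.578
endloop
endfacet
facet normal -0.415 -0.526 -0.743
outer loop
vertex -2.041 0.01 -5.27
vertex -2.494 -0.402 -4.725
vertex -2.781 0.291 -5.055
endloop
endfacet
facet normal 0.242 0.905 -0.351
outer loop
vertex -2.041 0.01 -5.27
vertex -2.781 0.291 -5.055
vertex -1.606 0.722 -3.135
endloop
endfacet
facet normal -0.415 -0.526 -0.743
outer loop
vertex -2.781 0.291 -5.055
vertex -2.494 -0.402 -4.725
vertex -3.234 -0.121 -4.51
endloop
endfacet
facet normal -0.555 0.817 0.156
outer loop
vertex -2.781 0.291 -5.055
vertex -3.234 -0.121 -4.51
vertex -1.606 0.722 -3.135
endloop
endfacet
facet normal -0.415 -0.525 -0.743
outer loop
vertex -3.234 -0.121 -4.51
vertex -2.494 -0.402 -4.725
vertex -2.947 -0.815 -4.18
endloop
endfacet
facet normal -0.666 0.077 0.742
outer loop
vertex -3.234 -0.121 -4.51
vertex -2.947 -0.815 -4.18
vertex -1.606 0.722 -3.135
endloop
endfacet
facet normal -0.414 -0.526 -0.743
outer loop
vertex -2.947 -0.815 -4.18
vertex -2.494 -0.402 -4.725
vertex -2.207 -1.096 -4.394
endloop
endfacet
facet normal 0.019 -0.573 0.819
outer loop
vertex -2.947 -0.815 -4.18
vertex -2.207 -1.096 -4.394
vertex -1.606 0.722 -3.135
endloop
endfacet
facet normal -0.415 -0.526 -0.742
outer loop
vertex -2.207 -1.096 -4.394
vertex -2.494 -0.402 -4.725
vertex -1.754 -0.684 -4.939
endloop
endfacet
facet normal 0.817 -0.486 0.312
outer loop
vertex -2.207 -1.096 -4.394
vertex -1.754 -0.684 -4.939
vertex -1.606 0.722 -3.135
endloop
endfacet
facet normal -0.415 -0.526 -0.742
outer loop
vertex -1.754 -0.684 -4.939
vertex -2.494 -0.402 -4.725
vertex -2.041 0.01 -5.27
endloop
endfacet
facet normal 0.928 0.253 -0.274
outer loop
vertex -1.754 -0.684 -4.939
vertex -2.041 0.01 -5.27
vertex -1.606 0.722 -3.135
endloop
endfacet

endsolid


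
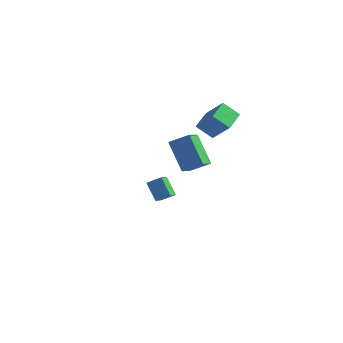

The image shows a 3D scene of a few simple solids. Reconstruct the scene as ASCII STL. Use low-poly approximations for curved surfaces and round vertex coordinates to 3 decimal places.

solid 
facet normal -0.648 0.137 -0.749
outer loop
vertex 0.241 1.176 3.252
vertex 0.159 2.497 3.564
vertex 1.19 1.419 2.475
endloop
endfacet
facet normal 0.061 -0.971 -0.230
outer loop
vertex 2.401 1.163 3.876
vertex 0.241 1.176 3.252
vertex 1.19 1.419 2.475
endloop
endfacet
facet normal -0.648 0.137 -0.749
outer loop
vertex 1.19 1.419 2.475
vertex 0.159 2.497 3.564
vertex 1.108 2.74 2.787
endloop
endfacet
facet normal 0.759 0.194 -0.621
outer loop
vertex 1.108 2.74 2.787
vertex 2.401 1.163 3.876
vertex 1.19 1.419 2.475
endloop
endfacet
facet normal -0.759 -0.194 0.621
outer loop
vertex 0.241 1.176 3.252
vertex 1.37 2.241 4.965
vertex 0.159 2.497 3.564
endloop
endfacet
facet normal 0.061 -0.971 -0.230
outer loop
vertex 1.452 0.92 4.653
vertex 0.241 1.176 3.252
vertex 2.401 1.163 3.876
endloop
endfacet
facet normal -0.759 -0.194 0.621
outer loop
vertex 1.452 0.92 4.653
vertex 1.37 2.241 4.965
vertex 0.241 1.176 3.252
endloop
endfacet
facet normal -0.061 0.971 0.230
outer loop
vertex 0.159 2.497 3.564
vertex 1.37 2.241 4.965
vertex 1.108 2.74 2.787
endloop
endfacet
facet normal 0.759 0.194 -0.621
outer loop
vertex 2.319 2.484 4.188
vertex 2.401 1.163 3.876
vertex 1.108 2.74 2.787
endloop
endfacet
facet normal -0.061 0.971 0.230
outer loop
vertex 1.108 2.74 2.787
vertex 1.37 2.241 4.965
vertex 2.319 2.484 4.188
endloop
endfacet
facet normal 0.648 -0.137 0.749
outer loop
vertex 2.319 2.484 4.188
vertex 1.452 0.92 4.653
vertex 2.401 1.163 3.876
endloop
endfacet
facet normal 0.648 -0.137 0.749
outer loop
vertex 1.37 2.241 4.965
vertex 1.452 0.92 4.653
vertex 2.319 2.484 4.188
endloop
endfacet
facet normal -0.783 -0.366 -0.502
outer loop
vertex 0.165 -1.727 3.634
vertex 0.078 -0.642 2.98
vertex 1.456 -2.498 2.182
endloop
endfacet
facet normal 0.069 -0.854 0.515
outer loop
vertex 2.482 -2.018 2.84
vertex 0.165 -1.727 3.634
vertex 1.456 -2.498 2.182
endloop
endfacet
facet normal -0.784 -0.366 -0.502
outer loop
vertex 1.456 -2.498 2.182
vertex 0.078 -0.642 2.98
vertex 1.368 -1.413 1.528
endloop
endfacet
facet normal 0.618 -0.369 -0.695
outer loop
vertex 1.368 -1.413 1.528
vertex 2.482 -2.018 2.84
vertex 1.456 -2.498 2.182
endloop
endfacet
facet normal -0.618 0.369 0.694
outer loop
vertex 0.165 -1.727 3.634
vertex 1.104 -0.162 3.638
vertex 0.078 -0.642 2.98
endloop
endfacet
facet normal 0.069 -0.854 0.515
outer loop
vertex 1.192 -1.247 4.292
vertex 0.165 -1.727 3.634
vertex 2.482 -2.018 2.84
endloop
endfacet
facet normal -0.617 0.369 0.695
outer loop
vertex 1.192 -1.247 4.292
vertex 1.104 -0.162 3.638
vertex 0.165 -1.727 3.634
endloop
endfacet
facet normal -0.069 0.854 -0.515
outer loop
vertex 0.078 -0.642 2.98
vertex 1.104 -0.162 3.638
vertex 1.368 -1.413 1.528
endloop
endfacet
facet normal 0.618 -0.369 -0.695
outer loop
vertex 2.395 -0.933 2.186
vertex 2.482 -2.018 2.84
vertex 1.368 -1.413 1.528
endloop
endfacet
facet normal -0.069 0.854 -0.515
outer loop
vertex 1.368 -1.413 1.528
vertex 1.104 -0.162 3.638
vertex 2.395 -0.933 2.186
endloop
endfacet
facet normal 0.784 0.366 0.502
outer loop
vertex 2.395 -0.933 2.186
vertex 1.192 -1.247 4.292
vertex 2.482 -2.018 2.84
endloop
endfacet
facet normal 0.783 0.366 0.502
outer loop
vertex 1.104 -0.162 3.638
vertex 1.192 -1.247 4.292
vertex 2.395 -0.933 2.186
endloop
endfacet
facet normal -0.639 0.341 0.689
outer loop
vertex -2.467 1.94 -2.507
vertex -2.568 2.737 -2.995
vertex -3.221 1.538 -3.007
endloop
endfacet
facet normal 0.107 -0.848 0.520
outer loop
vertex -2.332 1.063 -3.965
vertex -2.467 1.94 -2.507
vertex -3.221 1.538 -3.007
endloop
endfacet
facet normal -0.640 0.342 0.688
outer loop
vertex -3.221 1.538 -3.007
vertex -2.568 2.737 -2.995
vertex -3.322 2.334 -3.496
endloop
endfacet
facet normal -0.761 -0.407 -0.505
outer loop
vertex -3.322 2.334 -3.496
vertex -2.332 1.063 -3.965
vertex -3.221 1.538 -3.007
endloop
endfacet
facet normal 0.761 0.406 0.505
outer loop
vertex -2.467 1.94 -2.507
vertex -1.679 2.262 -3.953
vertex -2.568 2.737 -2.995
endloop
endfacet
facet normal 0.108 -0.848 0.520
outer loop
vertex -1.578 1.466 -3.464
vertex -2.467 1.94 -2.507
vertex -2.332 1.063 -3.965
endloop
endfacet
facet normal 0.761 0.407 0.505
outer loop
vertex -1.578 1.466 -3.464
vertex -1.679 2.262 -3.953
vertex -2.467 1.94 -2.507
endloop
endfacet
facet normal -0.107 0.847 -0.520
outer loop
vertex -2.568 2.737 -2.995
vertex -1.679 2.262 -3.953
vertex -3.322 2.334 -3.496
endloop
endfacet
facet normal -0.761 -0.406 -0.506
outer loop
vertex -2.433 1.86 -4.453
vertex -2.332 1.063 -3.965
vertex -3.322 2.334 -3.496
endloop
endfacet
facet normal -0.107 0.848 -0.520
outer loop
vertex -3.322 2.334 -3.496
vertex -1.679 2.262 -3.953
vertex -2.433 1.86 -4.453
endloop
endfacet
facet normal 0.640 -0.341 -0.689
outer loop
vertex -2.433 1.86 -4.453
vertex -1.578 1.466 -3.464
vertex -2.332 1.063 -3.965
endloop
endfacet
facet normal 0.639 -0.342 -0.689
outer loop
vertex -1.679 2.262 -3.953
vertex -1.578 1.466 -3.464
vertex -2.433 1.86 -4.453
endloop
endfacet

endsolid


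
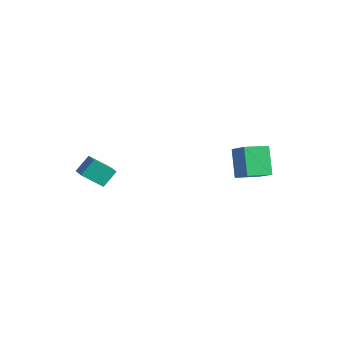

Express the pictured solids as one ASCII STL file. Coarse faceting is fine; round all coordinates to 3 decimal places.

solid 
facet normal -0.817 0.080 -0.571
outer loop
vertex 0.013 3.102 -1.366
vertex 0.306 4.494 -1.591
vertex 1.038 2.639 -2.898
endloop
endfacet
facet normal -0.204 -0.967 0.156
outer loop
vertex 2.394 2.506 -1.949
vertex 0.013 3.102 -1.366
vertex 1.038 2.639 -2.898
endloop
endfacet
facet normal -0.817 0.080 -0.571
outer loop
vertex 1.038 2.639 -2.898
vertex 0.306 4.494 -1.591
vertex 1.331 4.031 -3.122
endloop
endfacet
facet normal 0.540 -0.243 -0.806
outer loop
vertex 1.331 4.031 -3.122
vertex 2.394 2.506 -1.949
vertex 1.038 2.639 -2.898
endloop
endfacet
facet normal -0.540 0.244 0.806
outer loop
vertex 0.013 3.102 -1.366
vertex 1.662 4.361 -0.642
vertex 0.306 4.494 -1.591
endloop
endfacet
facet normal -0.204 -0.967 0.156
outer loop
vertex 1.369 2.969 -0.418
vertex 0.013 3.102 -1.366
vertex 2.394 2.506 -1.949
endloop
endfacet
facet normal -0.540 0.243 0.806
outer loop
vertex 1.369 2.969 -0.418
vertex 1.662 4.361 -0.642
vertex 0.013 3.102 -1.366
endloop
endfacet
facet normal 0.204 0.967 -0.156
outer loop
vertex 0.306 4.494 -1.591
vertex 1.662 4.361 -0.642
vertex 1.331 4.031 -3.122
endloop
endfacet
facet normal 0.540 -0.244 -0.806
outer loop
vertex 2.687 3.898 -2.174
vertex 2.394 2.506 -1.949
vertex 1.331 4.031 -3.122
endloop
endfacet
facet normal 0.204 0.967 -0.156
outer loop
vertex 1.331 4.031 -3.122
vertex 1.662 4.361 -0.642
vertex 2.687 3.898 -2.174
endloop
endfacet
facet normal 0.817 -0.080 0.571
outer loop
vertex 2.687 3.898 -2.174
vertex 1.369 2.969 -0.418
vertex 2.394 2.506 -1.949
endloop
endfacet
facet normal 0.817 -0.080 0.571
outer loop
vertex 1.662 4.361 -0.642
vertex 1.369 2.969 -0.418
vertex 2.687 3.898 -2.174
endloop
endfacet
facet normal -0.942 0.208 -0.265
outer loop
vertex -4.093 -3.369 -1.93
vertex -3.577 -2.301 -2.928
vertex -4.034 -4.209 -2.799
endloop
endfacet
facet normal -0.333 -0.689 0.644
outer loop
vertex -3.083 -4.419 -2.532
vertex -4.093 -3.369 -1.93
vertex -4.034 -4.209 -2.799
endloop
endfacet
facet normal -0.942 0.208 -0.265
outer loop
vertex -4.034 -4.209 -2.799
vertex -3.577 -2.301 -2.928
vertex -3.518 -3.141 -3.797
endloop
endfacet
facet normal 0.048 -0.694 -0.718
outer loop
vertex -3.518 -3.141 -3.797
vertex -3.083 -4.419 -2.532
vertex -4.034 -4.209 -2.799
endloop
endfacet
facet normal -0.048 0.694 0.718
outer loop
vertex -4.093 -3.369 -1.93
vertex -2.626 -2.511 -2.661
vertex -3.577 -2.301 -2.928
endloop
endfacet
facet normal -0.333 -0.689 0.644
outer loop
vertex -3.142 -3.579 -1.663
vertex -4.093 -3.369 -1.93
vertex -3.083 -4.419 -2.532
endloop
endfacet
facet normal -0.048 0.694 0.718
outer loop
vertex -3.142 -3.579 -1.663
vertex -2.626 -2.511 -2.661
vertex -4.093 -3.369 -1.93
endloop
endfacet
facet normal 0.333 0.689 -0.644
outer loop
vertex -3.577 -2.301 -2.928
vertex -2.626 -2.511 -2.661
vertex -3.518 -3.141 -3.797
endloop
endfacet
facet normal 0.048 -0.694 -0.718
outer loop
vertex -2.567 -3.351 -3.53
vertex -3.083 -4.419 -2.532
vertex -3.518 -3.141 -3.797
endloop
endfacet
facet normal 0.333 0.689 -0.644
outer loop
vertex -3.518 -3.141 -3.797
vertex -2.626 -2.511 -2.661
vertex -2.567 -3.351 -3.53
endloop
endfacet
facet normal 0.942 -0.208 0.265
outer loop
vertex -2.567 -3.351 -3.53
vertex -3.142 -3.579 -1.663
vertex -3.083 -4.419 -2.532
endloop
endfacet
facet normal 0.942 -0.208 0.265
outer loop
vertex -2.626 -2.511 -2.661
vertex -3.142 -3.579 -1.663
vertex -2.567 -3.351 -3.53
endloop
endfacet

endsolid


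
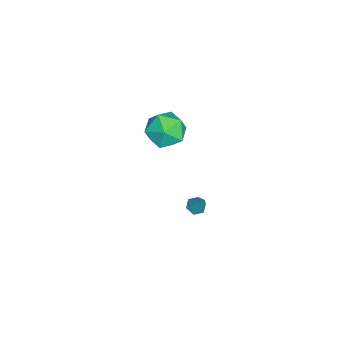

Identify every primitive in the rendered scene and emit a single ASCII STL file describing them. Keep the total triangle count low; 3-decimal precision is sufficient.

solid 
facet normal -0.366 -0.364 -0.856
outer loop
vertex 0.069 -2.384 -4.072
vertex -0.403 -2.363 -3.879
vertex -0.212 -1.963 -4.131
endloop
endfacet
facet normal 0.827 0.523 -0.208
outer loop
vertex 0.069 -2.384 -4.072
vertex -0.212 -1.963 -4.131
vertex 0.083 -1.877 -2.741
endloop
endfacet
facet normal -0.365 -0.365 -0.856
outer loop
vertex -0.212 -1.963 -4.131
vertex -0.403 -2.363 -3.879
vertex -0.684 -1.941 -3.939
endloop
endfacet
facet normal 0.020 0.998 -0.066
outer loop
vertex -0.212 -1.963 -4.131
vertex -0.684 -1.941 -3.939
vertex 0.083 -1.877 -2.741
endloop
endfacet
facet normal -0.365 -0.365 -0.856
outer loop
vertex -0.684 -1.941 -3.939
vertex -0.403 -2.363 -3.879
vertex -0.875 -2.341 -3.687
endloop
endfacet
facet normal -0.693 0.591 0.412
outer loop
vertex -0.684 -1.941 -3.939
vertex -0.875 -2.341 -3.687
vertex 0.083 -1.877 -2.741
endloop
endfacet
facet normal -0.365 -0.365 -0.856
outer loop
vertex -0.875 -2.341 -3.687
vertex -0.403 -2.363 -3.879
vertex -0.594 -2.763 -3.627
endloop
endfacet
facet normal -0.597 -0.291 0.747
outer loop
vertex -0.875 -2.341 -3.687
vertex -0.594 -2.763 -3.627
vertex 0.083 -1.877 -2.741
endloop
endfacet
facet normal -0.366 -0.364 -0.856
outer loop
vertex -0.594 -2.763 -3.627
vertex -0.403 -2.363 -3.879
vertex -0.122 -2.784 -3.82
endloop
endfacet
facet normal 0.213 -0.767 0.605
outer loop
vertex -0.594 -2.763 -3.627
vertex -0.122 -2.784 -3.82
vertex 0.083 -1.877 -2.741
endloop
endfacet
facet normal -0.366 -0.364 -0.856
outer loop
vertex -0.122 -2.784 -3.82
vertex -0.403 -2.363 -3.879
vertex 0.069 -2.384 -4.072
endloop
endfacet
facet normal 0.924 -0.361 0.128
outer loop
vertex -0.122 -2.784 -3.82
vertex 0.069 -2.384 -4.072
vertex 0.083 -1.877 -2.741
endloop
endfacet
facet normal -0.458 0.179 0.871
outer loop
vertex 0.091 -2.993 3.397
vertex -0.76 -3.6 3.074
vertex 0.074 -4.066 3.608
endloop
endfacet
facet normal 0.251 0.183 0.951
outer loop
vertex 0.091 -2.993 3.397
vertex 0.074 -4.066 3.608
vertex 0.999 -3.589 3.272
endloop
endfacet
facet normal 0.519 0.682 0.515
outer loop
vertex 0.091 -2.993 3.397
vertex 0.999 -3.589 3.272
vertex 0.737 -2.829 2.53
endloop
endfacet
facet normal -0.024 0.985 0.168
outer loop
vertex 0.091 -2.993 3.397
vertex 0.737 -2.829 2.53
vertex -0.35 -2.835 2.409
endloop
endfacet
facet normal -0.628 0.674 0.388
outer loop
vertex 0.091 -2.993 3.397
vertex -0.35 -2.835 2.409
vertex -0.76 -3.6 3.074
endloop
endfacet
facet normal 0.501 -0.452 0.738
outer loop
vertex 0.999 -3.589 3.272
vertex 0.074 -4.066 3.608
vertex 0.71 -4.565 2.871
endloop
endfacet
facet normal -0.647 -0.458 0.610
outer loop
vertex 0.074 -4.066 3.608
vertex -0.76 -3.6 3.074
vertex -0.377 -4.571 2.75
endloop
endfacet
facet normal -0.923 0.344 -0.173
outer loop
vertex -0.76 -3.6 3.074
vertex -0.35 -2.835 2.409
vertex -0.639 -3.811 2.008
endloop
endfacet
facet normal 0.054 0.848 -0.527
outer loop
vertex -0.35 -2.835 2.409
vertex 0.737 -2.829 2.53
vertex 0.286 -3.334 1.672
endloop
endfacet
facet normal 0.934 0.356 0.035
outer loop
vertex 0.737 -2.829 2.53
vertex 0.999 -3.589 3.272
vertex 1.12 -3.8 2.206
endloop
endfacet
facet normal 0.024 -0.985 -0.168
outer loop
vertex 0.269 -4.407 1.883
vertex 0.71 -4.565 2.871
vertex -0.377 -4.571 2.75
endloop
endfacet
facet normal -0.519 -0.682 -0.515
outer loop
vertex 0.269 -4.407 1.883
vertex -0.377 -4.571 2.75
vertex -0.639 -3.811 2.008
endloop
endfacet
facet normal -0.251 -0.183 -0.951
outer loop
vertex 0.269 -4.407 1.883
vertex -0.639 -3.811 2.008
vertex 0.286 -3.334 1.672
endloop
endfacet
facet normal 0.458 -0.179 -0.871
outer loop
vertex 0.269 -4.407 1.883
vertex 0.286 -3.334 1.672
vertex 1.12 -3.8 2.206
endloop
endfacet
facet normal 0.628 -0.674 -0.388
outer loop
vertex 0.269 -4.407 1.883
vertex 1.12 -3.8 2.206
vertex 0.71 -4.565 2.871
endloop
endfacet
facet normal -0.054 -0.848 0.527
outer loop
vertex -0.377 -4.571 2.75
vertex 0.71 -4.565 2.871
vertex 0.074 -4.066 3.608
endloop
endfacet
facet normal -0.934 -0.356 -0.035
outer loop
vertex -0.639 -3.811 2.008
vertex -0.377 -4.571 2.75
vertex -0.76 -3.6 3.074
endloop
endfacet
facet normal -0.501 0.452 -0.738
outer loop
vertex 0.286 -3.334 1.672
vertex -0.639 -3.811 2.008
vertex -0.35 -2.835 2.409
endloop
endfacet
facet normal 0.647 0.458 -0.610
outer loop
vertex 1.12 -3.8 2.206
vertex 0.286 -3.334 1.672
vertex 0.737 -2.829 2.53
endloop
endfacet
facet normal 0.923 -0.344 0.173
outer loop
vertex 0.71 -4.565 2.871
vertex 1.12 -3.8 2.206
vertex 0.999 -3.589 3.272
endloop
endfacet

endsolid


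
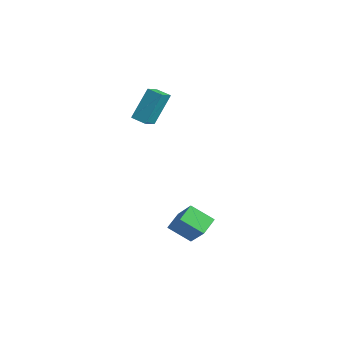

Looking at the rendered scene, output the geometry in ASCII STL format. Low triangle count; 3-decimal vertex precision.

solid 
facet normal -0.905 -0.387 0.177
outer loop
vertex -1.424 -0.582 3.2
vertex -1.555 0.543 4.992
vertex -1.917 0.3 2.611
endloop
endfacet
facet normal 0.062 -0.530 -0.846
outer loop
vertex -1.085 0.657 2.448
vertex -1.424 -0.582 3.2
vertex -1.917 0.3 2.611
endloop
endfacet
facet normal -0.904 -0.388 0.177
outer loop
vertex -1.917 0.3 2.611
vertex -1.555 0.543 4.992
vertex -2.049 1.425 4.403
endloop
endfacet
facet normal -0.422 0.753 -0.504
outer loop
vertex -2.049 1.425 4.403
vertex -1.085 0.657 2.448
vertex -1.917 0.3 2.611
endloop
endfacet
facet normal 0.422 -0.754 0.504
outer loop
vertex -1.424 -0.582 3.2
vertex -0.723 0.9 4.829
vertex -1.555 0.543 4.992
endloop
endfacet
facet normal 0.062 -0.530 -0.846
outer loop
vertex -0.591 -0.225 3.037
vertex -1.424 -0.582 3.2
vertex -1.085 0.657 2.448
endloop
endfacet
facet normal 0.422 -0.754 0.504
outer loop
vertex -0.591 -0.225 3.037
vertex -0.723 0.9 4.829
vertex -1.424 -0.582 3.2
endloop
endfacet
facet normal -0.062 0.530 0.846
outer loop
vertex -1.555 0.543 4.992
vertex -0.723 0.9 4.829
vertex -2.049 1.425 4.403
endloop
endfacet
facet normal -0.422 0.754 -0.504
outer loop
vertex -1.216 1.782 4.24
vertex -1.085 0.657 2.448
vertex -2.049 1.425 4.403
endloop
endfacet
facet normal -0.062 0.530 0.846
outer loop
vertex -2.049 1.425 4.403
vertex -0.723 0.9 4.829
vertex -1.216 1.782 4.24
endloop
endfacet
facet normal 0.904 0.388 -0.177
outer loop
vertex -1.216 1.782 4.24
vertex -0.591 -0.225 3.037
vertex -1.085 0.657 2.448
endloop
endfacet
facet normal 0.905 0.388 -0.177
outer loop
vertex -0.723 0.9 4.829
vertex -0.591 -0.225 3.037
vertex -1.216 1.782 4.24
endloop
endfacet
facet normal -0.665 0.043 -0.746
outer loop
vertex 2.24 0.005 -2.568
vertex 3.222 0.838 -3.395
vertex 2.676 -0.95 -3.012
endloop
endfacet
facet normal -0.642 -0.544 0.540
outer loop
vertex 4.018 -1.038 -1.505
vertex 2.24 0.005 -2.568
vertex 2.676 -0.95 -3.012
endloop
endfacet
facet normal -0.665 0.043 -0.746
outer loop
vertex 2.676 -0.95 -3.012
vertex 3.222 0.838 -3.395
vertex 3.658 -0.117 -3.839
endloop
endfacet
facet normal 0.383 -0.838 -0.390
outer loop
vertex 3.658 -0.117 -3.839
vertex 4.018 -1.038 -1.505
vertex 2.676 -0.95 -3.012
endloop
endfacet
facet normal -0.383 0.838 0.390
outer loop
vertex 2.24 0.005 -2.568
vertex 4.564 0.75 -1.888
vertex 3.222 0.838 -3.395
endloop
endfacet
facet normal -0.642 -0.544 0.540
outer loop
vertex 3.582 -0.083 -1.061
vertex 2.24 0.005 -2.568
vertex 4.018 -1.038 -1.505
endloop
endfacet
facet normal -0.383 0.838 0.390
outer loop
vertex 3.582 -0.083 -1.061
vertex 4.564 0.75 -1.888
vertex 2.24 0.005 -2.568
endloop
endfacet
facet normal 0.642 0.544 -0.540
outer loop
vertex 3.222 0.838 -3.395
vertex 4.564 0.75 -1.888
vertex 3.658 -0.117 -3.839
endloop
endfacet
facet normal 0.383 -0.838 -0.390
outer loop
vertex 5.0 -0.205 -2.332
vertex 4.018 -1.038 -1.505
vertex 3.658 -0.117 -3.839
endloop
endfacet
facet normal 0.642 0.544 -0.540
outer loop
vertex 3.658 -0.117 -3.839
vertex 4.564 0.75 -1.888
vertex 5.0 -0.205 -2.332
endloop
endfacet
facet normal 0.665 -0.043 0.746
outer loop
vertex 5.0 -0.205 -2.332
vertex 3.582 -0.083 -1.061
vertex 4.018 -1.038 -1.505
endloop
endfacet
facet normal 0.665 -0.043 0.746
outer loop
vertex 4.564 0.75 -1.888
vertex 3.582 -0.083 -1.061
vertex 5.0 -0.205 -2.332
endloop
endfacet

endsolid


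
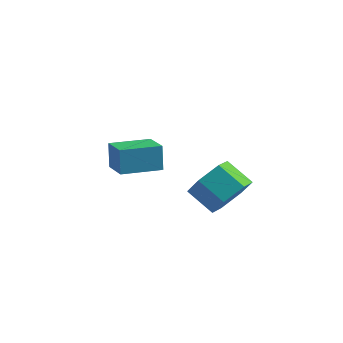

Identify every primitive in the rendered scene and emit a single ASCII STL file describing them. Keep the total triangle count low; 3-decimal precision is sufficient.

solid 
facet normal -0.756 -0.650 0.077
outer loop
vertex -2.992 -1.414 -0.484
vertex -3.805 -0.512 -0.854
vertex -2.845 -1.708 -1.523
endloop
endfacet
facet normal 0.640 -0.711 0.292
outer loop
vertex -1.635 -0.668 -1.646
vertex -2.992 -1.414 -0.484
vertex -2.845 -1.708 -1.523
endloop
endfacet
facet normal -0.756 -0.650 0.077
outer loop
vertex -2.845 -1.708 -1.523
vertex -3.805 -0.512 -0.854
vertex -3.658 -0.806 -1.893
endloop
endfacet
facet normal 0.135 -0.270 -0.953
outer loop
vertex -3.658 -0.806 -1.893
vertex -1.635 -0.668 -1.646
vertex -2.845 -1.708 -1.523
endloop
endfacet
facet normal -0.135 0.270 0.953
outer loop
vertex -2.992 -1.414 -0.484
vertex -2.595 0.528 -0.977
vertex -3.805 -0.512 -0.854
endloop
endfacet
facet normal 0.640 -0.711 0.292
outer loop
vertex -1.782 -0.374 -0.607
vertex -2.992 -1.414 -0.484
vertex -1.635 -0.668 -1.646
endloop
endfacet
facet normal -0.135 0.270 0.953
outer loop
vertex -1.782 -0.374 -0.607
vertex -2.595 0.528 -0.977
vertex -2.992 -1.414 -0.484
endloop
endfacet
facet normal -0.640 0.711 -0.292
outer loop
vertex -3.805 -0.512 -0.854
vertex -2.595 0.528 -0.977
vertex -3.658 -0.806 -1.893
endloop
endfacet
facet normal 0.135 -0.270 -0.953
outer loop
vertex -2.448 0.234 -2.016
vertex -1.635 -0.668 -1.646
vertex -3.658 -0.806 -1.893
endloop
endfacet
facet normal -0.640 0.711 -0.292
outer loop
vertex -3.658 -0.806 -1.893
vertex -2.595 0.528 -0.977
vertex -2.448 0.234 -2.016
endloop
endfacet
facet normal 0.756 0.650 -0.077
outer loop
vertex -2.448 0.234 -2.016
vertex -1.782 -0.374 -0.607
vertex -1.635 -0.668 -1.646
endloop
endfacet
facet normal 0.756 0.650 -0.077
outer loop
vertex -2.595 0.528 -0.977
vertex -1.782 -0.374 -0.607
vertex -2.448 0.234 -2.016
endloop
endfacet
facet normal 0.816 -0.215 -0.537
outer loop
vertex 2.048 -2.596 -0.373
vertex 1.576 -2.393 -1.172
vertex 2.055 -1.711 -0.717
endloop
endfacet
facet normal 0.577 0.292 0.762
outer loop
vertex 2.048 -2.596 -0.373
vertex 2.055 -1.711 -0.717
vertex 1.035 -2.329 0.292
endloop
endfacet
facet normal 0.577 0.292 0.762
outer loop
vertex 1.035 -2.329 0.292
vertex 2.055 -1.711 -0.717
vertex 1.043 -1.444 -0.053
endloop
endfacet
facet normal -0.817 0.216 0.535
outer loop
vertex 1.035 -2.329 0.292
vertex 1.043 -1.444 -0.053
vertex 0.564 -2.127 -0.508
endloop
endfacet
facet normal 0.816 -0.215 -0.536
outer loop
vertex 2.055 -1.711 -0.717
vertex 1.576 -2.393 -1.172
vertex 1.583 -1.508 -1.517
endloop
endfacet
facet normal 0.296 0.953 0.067
outer loop
vertex 2.055 -1.711 -0.717
vertex 1.583 -1.508 -1.517
vertex 1.043 -1.444 -0.053
endloop
endfacet
facet normal 0.296 0.953 0.067
outer loop
vertex 1.043 -1.444 -0.053
vertex 1.583 -1.508 -1.517
vertex 0.571 -1.241 -0.852
endloop
endfacet
facet normal -0.816 0.215 0.537
outer loop
vertex 1.043 -1.444 -0.053
vertex 0.571 -1.241 -0.852
vertex 0.564 -2.127 -0.508
endloop
endfacet
facet normal 0.817 -0.215 -0.535
outer loop
vertex 1.583 -1.508 -1.517
vertex 1.576 -2.393 -1.172
vertex 1.105 -2.191 -1.972
endloop
endfacet
facet normal -0.283 0.661 -0.695
outer loop
vertex 1.583 -1.508 -1.517
vertex 1.105 -2.191 -1.972
vertex 0.571 -1.241 -0.852
endloop
endfacet
facet normal -0.282 0.661 -0.695
outer loop
vertex 0.571 -1.241 -0.852
vertex 1.105 -2.191 -1.972
vertex 0.092 -1.924 -1.307
endloop
endfacet
facet normal -0.816 0.215 0.537
outer loop
vertex 0.571 -1.241 -0.852
vertex 0.092 -1.924 -1.307
vertex 0.564 -2.127 -0.508
endloop
endfacet
facet normal 0.817 -0.216 -0.535
outer loop
vertex 1.105 -2.191 -1.972
vertex 1.576 -2.393 -1.172
vertex 1.097 -3.076 -1.627
endloop
endfacet
facet normal -0.577 -0.292 -0.762
outer loop
vertex 1.105 -2.191 -1.972
vertex 1.097 -3.076 -1.627
vertex 0.092 -1.924 -1.307
endloop
endfacet
facet normal -0.577 -0.292 -0.763
outer loop
vertex 0.092 -1.924 -1.307
vertex 1.097 -3.076 -1.627
vertex 0.085 -2.809 -0.963
endloop
endfacet
facet normal -0.816 0.215 0.537
outer loop
vertex 0.092 -1.924 -1.307
vertex 0.085 -2.809 -0.963
vertex 0.564 -2.127 -0.508
endloop
endfacet
facet normal 0.816 -0.215 -0.537
outer loop
vertex 1.097 -3.076 -1.627
vertex 1.576 -2.393 -1.172
vertex 1.569 -3.279 -0.828
endloop
endfacet
facet normal -0.296 -0.953 -0.067
outer loop
vertex 1.097 -3.076 -1.627
vertex 1.569 -3.279 -0.828
vertex 0.085 -2.809 -0.963
endloop
endfacet
facet normal -0.296 -0.953 -0.067
outer loop
vertex 0.085 -2.809 -0.963
vertex 1.569 -3.279 -0.828
vertex 0.557 -3.012 -0.163
endloop
endfacet
facet normal -0.816 0.215 0.536
outer loop
vertex 0.085 -2.809 -0.963
vertex 0.557 -3.012 -0.163
vertex 0.564 -2.127 -0.508
endloop
endfacet
facet normal 0.816 -0.215 -0.537
outer loop
vertex 1.569 -3.279 -0.828
vertex 1.576 -2.393 -1.172
vertex 2.048 -2.596 -0.373
endloop
endfacet
facet normal 0.282 -0.661 0.695
outer loop
vertex 1.569 -3.279 -0.828
vertex 2.048 -2.596 -0.373
vertex 0.557 -3.012 -0.163
endloop
endfacet
facet normal 0.282 -0.661 0.695
outer loop
vertex 0.557 -3.012 -0.163
vertex 2.048 -2.596 -0.373
vertex 1.035 -2.329 0.292
endloop
endfacet
facet normal -0.817 0.215 0.535
outer loop
vertex 0.557 -3.012 -0.163
vertex 1.035 -2.329 0.292
vertex 0.564 -2.127 -0.508
endloop
endfacet

endsolid


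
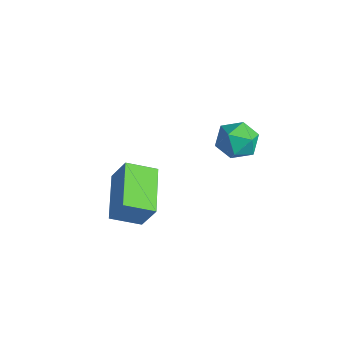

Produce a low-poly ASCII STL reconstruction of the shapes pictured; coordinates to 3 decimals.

solid 
facet normal -0.778 0.576 0.249
outer loop
vertex -0.323 -1.822 -2.187
vertex 0.256 -0.828 -2.676
vertex -0.874 -2.068 -3.338
endloop
endfacet
facet normal -0.463 -0.795 0.392
outer loop
vertex 0.644 -3.192 -3.824
vertex -0.323 -1.822 -2.187
vertex -0.874 -2.068 -3.338
endloop
endfacet
facet normal -0.778 0.576 0.249
outer loop
vertex -0.874 -2.068 -3.338
vertex 0.256 -0.828 -2.676
vertex -0.295 -1.074 -3.827
endloop
endfacet
facet normal -0.424 -0.189 -0.886
outer loop
vertex -0.295 -1.074 -3.827
vertex 0.644 -3.192 -3.824
vertex -0.874 -2.068 -3.338
endloop
endfacet
facet normal 0.424 0.189 0.886
outer loop
vertex -0.323 -1.822 -2.187
vertex 1.774 -1.952 -3.162
vertex 0.256 -0.828 -2.676
endloop
endfacet
facet normal -0.463 -0.795 0.392
outer loop
vertex 1.195 -2.946 -2.673
vertex -0.323 -1.822 -2.187
vertex 0.644 -3.192 -3.824
endloop
endfacet
facet normal 0.424 0.189 0.886
outer loop
vertex 1.195 -2.946 -2.673
vertex 1.774 -1.952 -3.162
vertex -0.323 -1.822 -2.187
endloop
endfacet
facet normal 0.463 0.795 -0.392
outer loop
vertex 0.256 -0.828 -2.676
vertex 1.774 -1.952 -3.162
vertex -0.295 -1.074 -3.827
endloop
endfacet
facet normal -0.424 -0.189 -0.886
outer loop
vertex 1.223 -2.198 -4.313
vertex 0.644 -3.192 -3.824
vertex -0.295 -1.074 -3.827
endloop
endfacet
facet normal 0.463 0.795 -0.392
outer loop
vertex -0.295 -1.074 -3.827
vertex 1.774 -1.952 -3.162
vertex 1.223 -2.198 -4.313
endloop
endfacet
facet normal 0.778 -0.576 -0.249
outer loop
vertex 1.223 -2.198 -4.313
vertex 1.195 -2.946 -2.673
vertex 0.644 -3.192 -3.824
endloop
endfacet
facet normal 0.778 -0.576 -0.249
outer loop
vertex 1.774 -1.952 -3.162
vertex 1.195 -2.946 -2.673
vertex 1.223 -2.198 -4.313
endloop
endfacet
facet normal -0.233 0.921 -0.312
outer loop
vertex 1.066 2.424 -2.533
vertex 0.542 2.525 -1.843
vertex 1.382 2.755 -1.79
endloop
endfacet
facet normal 0.429 0.743 -0.513
outer loop
vertex 1.066 2.424 -2.533
vertex 1.382 2.755 -1.79
vertex 1.85 2.173 -2.242
endloop
endfacet
facet normal 0.386 0.153 -0.910
outer loop
vertex 1.066 2.424 -2.533
vertex 1.85 2.173 -2.242
vertex 1.299 1.584 -2.575
endloop
endfacet
facet normal -0.301 -0.036 -0.953
outer loop
vertex 1.066 2.424 -2.533
vertex 1.299 1.584 -2.575
vertex 0.49 1.801 -2.328
endloop
endfacet
facet normal -0.683 0.440 -0.583
outer loop
vertex 1.066 2.424 -2.533
vertex 0.49 1.801 -2.328
vertex 0.542 2.525 -1.843
endloop
endfacet
facet normal 0.804 0.590 0.074
outer loop
vertex 1.85 2.173 -2.242
vertex 1.382 2.755 -1.79
vertex 1.81 2.119 -1.372
endloop
endfacet
facet normal -0.265 0.877 0.401
outer loop
vertex 1.382 2.755 -1.79
vertex 0.542 2.525 -1.843
vertex 1.001 2.336 -1.125
endloop
endfacet
facet normal -0.994 0.098 -0.040
outer loop
vertex 0.542 2.525 -1.843
vertex 0.49 1.801 -2.328
vertex 0.45 1.747 -1.458
endloop
endfacet
facet normal -0.375 -0.672 -0.638
outer loop
vertex 0.49 1.801 -2.328
vertex 1.299 1.584 -2.575
vertex 0.918 1.165 -1.91
endloop
endfacet
facet normal 0.736 -0.368 -0.568
outer loop
vertex 1.299 1.584 -2.575
vertex 1.85 2.173 -2.242
vertex 1.758 1.395 -1.857
endloop
endfacet
facet normal 0.301 0.036 0.953
outer loop
vertex 1.234 1.496 -1.167
vertex 1.81 2.119 -1.372
vertex 1.001 2.336 -1.125
endloop
endfacet
facet normal -0.386 -0.153 0.910
outer loop
vertex 1.234 1.496 -1.167
vertex 1.001 2.336 -1.125
vertex 0.45 1.747 -1.458
endloop
endfacet
facet normal -0.429 -0.743 0.513
outer loop
vertex 1.234 1.496 -1.167
vertex 0.45 1.747 -1.458
vertex 0.918 1.165 -1.91
endloop
endfacet
facet normal 0.233 -0.921 0.312
outer loop
vertex 1.234 1.496 -1.167
vertex 0.918 1.165 -1.91
vertex 1.758 1.395 -1.857
endloop
endfacet
facet normal 0.683 -0.440 0.583
outer loop
vertex 1.234 1.496 -1.167
vertex 1.758 1.395 -1.857
vertex 1.81 2.119 -1.372
endloop
endfacet
facet normal 0.375 0.672 0.638
outer loop
vertex 1.001 2.336 -1.125
vertex 1.81 2.119 -1.372
vertex 1.382 2.755 -1.79
endloop
endfacet
facet normal -0.736 0.368 0.568
outer loop
vertex 0.45 1.747 -1.458
vertex 1.001 2.336 -1.125
vertex 0.542 2.525 -1.843
endloop
endfacet
facet normal -0.804 -0.590 -0.074
outer loop
vertex 0.918 1.165 -1.91
vertex 0.45 1.747 -1.458
vertex 0.49 1.801 -2.328
endloop
endfacet
facet normal 0.265 -0.877 -0.401
outer loop
vertex 1.758 1.395 -1.857
vertex 0.918 1.165 -1.91
vertex 1.299 1.584 -2.575
endloop
endfacet
facet normal 0.994 -0.098 0.040
outer loop
vertex 1.81 2.119 -1.372
vertex 1.758 1.395 -1.857
vertex 1.85 2.173 -2.242
endloop
endfacet

endsolid


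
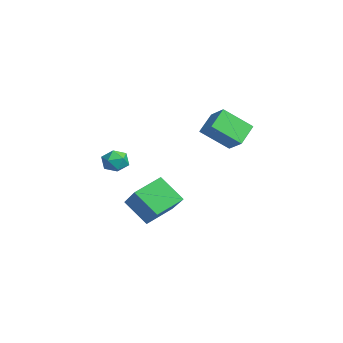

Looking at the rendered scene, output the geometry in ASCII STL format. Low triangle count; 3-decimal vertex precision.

solid 
facet normal -0.801 -0.055 -0.596
outer loop
vertex -1.033 -0.065 -2.571
vertex -1.576 1.241 -1.961
vertex -0.255 0.784 -3.696
endloop
endfacet
facet normal 0.352 -0.848 -0.396
outer loop
vertex 1.436 0.899 -2.439
vertex -1.033 -0.065 -2.571
vertex -0.255 0.784 -3.696
endloop
endfacet
facet normal -0.801 -0.055 -0.596
outer loop
vertex -0.255 0.784 -3.696
vertex -1.576 1.241 -1.961
vertex -0.798 2.09 -3.086
endloop
endfacet
facet normal 0.483 0.527 -0.699
outer loop
vertex -0.798 2.09 -3.086
vertex 1.436 0.899 -2.439
vertex -0.255 0.784 -3.696
endloop
endfacet
facet normal -0.483 -0.527 0.699
outer loop
vertex -1.033 -0.065 -2.571
vertex 0.115 1.356 -0.704
vertex -1.576 1.241 -1.961
endloop
endfacet
facet normal 0.352 -0.848 -0.396
outer loop
vertex 0.658 0.05 -1.314
vertex -1.033 -0.065 -2.571
vertex 1.436 0.899 -2.439
endloop
endfacet
facet normal -0.483 -0.527 0.699
outer loop
vertex 0.658 0.05 -1.314
vertex 0.115 1.356 -0.704
vertex -1.033 -0.065 -2.571
endloop
endfacet
facet normal -0.352 0.848 0.396
outer loop
vertex -1.576 1.241 -1.961
vertex 0.115 1.356 -0.704
vertex -0.798 2.09 -3.086
endloop
endfacet
facet normal 0.483 0.527 -0.699
outer loop
vertex 0.893 2.205 -1.829
vertex 1.436 0.899 -2.439
vertex -0.798 2.09 -3.086
endloop
endfacet
facet normal -0.352 0.848 0.396
outer loop
vertex -0.798 2.09 -3.086
vertex 0.115 1.356 -0.704
vertex 0.893 2.205 -1.829
endloop
endfacet
facet normal 0.801 0.055 0.596
outer loop
vertex 0.893 2.205 -1.829
vertex 0.658 0.05 -1.314
vertex 1.436 0.899 -2.439
endloop
endfacet
facet normal 0.801 0.055 0.596
outer loop
vertex 0.115 1.356 -0.704
vertex 0.658 0.05 -1.314
vertex 0.893 2.205 -1.829
endloop
endfacet
facet normal -0.580 0.573 0.579
outer loop
vertex 1.528 3.818 3.691
vertex 1.763 5.104 2.652
vertex 0.638 3.508 3.106
endloop
endfacet
facet normal -0.141 -0.770 0.622
outer loop
vertex 1.357 2.796 2.388
vertex 1.528 3.818 3.691
vertex 0.638 3.508 3.106
endloop
endfacet
facet normal -0.581 0.574 0.578
outer loop
vertex 0.638 3.508 3.106
vertex 1.763 5.104 2.652
vertex 0.873 4.793 2.066
endloop
endfacet
facet normal -0.803 -0.279 -0.527
outer loop
vertex 0.873 4.793 2.066
vertex 1.357 2.796 2.388
vertex 0.638 3.508 3.106
endloop
endfacet
facet normal 0.803 0.279 0.527
outer loop
vertex 1.528 3.818 3.691
vertex 2.482 4.392 1.934
vertex 1.763 5.104 2.652
endloop
endfacet
facet normal -0.141 -0.770 0.622
outer loop
vertex 2.247 3.107 2.974
vertex 1.528 3.818 3.691
vertex 1.357 2.796 2.388
endloop
endfacet
facet normal 0.802 0.280 0.527
outer loop
vertex 2.247 3.107 2.974
vertex 2.482 4.392 1.934
vertex 1.528 3.818 3.691
endloop
endfacet
facet normal 0.141 0.770 -0.622
outer loop
vertex 1.763 5.104 2.652
vertex 2.482 4.392 1.934
vertex 0.873 4.793 2.066
endloop
endfacet
facet normal -0.802 -0.279 -0.527
outer loop
vertex 1.592 4.082 1.349
vertex 1.357 2.796 2.388
vertex 0.873 4.793 2.066
endloop
endfacet
facet normal 0.141 0.770 -0.622
outer loop
vertex 0.873 4.793 2.066
vertex 2.482 4.392 1.934
vertex 1.592 4.082 1.349
endloop
endfacet
facet normal 0.581 -0.573 -0.578
outer loop
vertex 1.592 4.082 1.349
vertex 2.247 3.107 2.974
vertex 1.357 2.796 2.388
endloop
endfacet
facet normal 0.580 -0.574 -0.578
outer loop
vertex 2.482 4.392 1.934
vertex 2.247 3.107 2.974
vertex 1.592 4.082 1.349
endloop
endfacet
facet normal -0.240 0.970 -0.043
outer loop
vertex -0.227 0.004 0.029
vertex -0.9 -0.163 0.026
vertex -0.572 -0.055 0.628
endloop
endfacet
facet normal 0.377 0.875 0.303
outer loop
vertex -0.227 0.004 0.029
vertex -0.572 -0.055 0.628
vertex 0.07 -0.312 0.571
endloop
endfacet
facet normal 0.828 0.543 -0.137
outer loop
vertex -0.227 0.004 0.029
vertex 0.07 -0.312 0.571
vertex 0.139 -0.578 -0.066
endloop
endfacet
facet normal 0.491 0.432 -0.756
outer loop
vertex -0.227 0.004 0.029
vertex 0.139 -0.578 -0.066
vertex -0.461 -0.486 -0.403
endloop
endfacet
facet normal -0.170 0.696 -0.698
outer loop
vertex -0.227 0.004 0.029
vertex -0.461 -0.486 -0.403
vertex -0.9 -0.163 0.026
endloop
endfacet
facet normal 0.254 0.444 0.859
outer loop
vertex 0.07 -0.312 0.571
vertex -0.572 -0.055 0.628
vertex -0.419 -0.674 0.903
endloop
endfacet
facet normal -0.745 0.597 0.299
outer loop
vertex -0.572 -0.055 0.628
vertex -0.9 -0.163 0.026
vertex -1.019 -0.582 0.566
endloop
endfacet
facet normal -0.630 0.154 -0.761
outer loop
vertex -0.9 -0.163 0.026
vertex -0.461 -0.486 -0.403
vertex -0.95 -0.848 -0.071
endloop
endfacet
facet normal 0.439 -0.272 -0.856
outer loop
vertex -0.461 -0.486 -0.403
vertex 0.139 -0.578 -0.066
vertex -0.308 -1.105 -0.128
endloop
endfacet
facet normal 0.985 -0.092 0.145
outer loop
vertex 0.139 -0.578 -0.066
vertex 0.07 -0.312 0.571
vertex 0.02 -0.997 0.474
endloop
endfacet
facet normal -0.491 -0.432 0.756
outer loop
vertex -0.653 -1.164 0.471
vertex -0.419 -0.674 0.903
vertex -1.019 -0.582 0.566
endloop
endfacet
facet normal -0.828 -0.543 0.137
outer loop
vertex -0.653 -1.164 0.471
vertex -1.019 -0.582 0.566
vertex -0.95 -0.848 -0.071
endloop
endfacet
facet normal -0.377 -0.875 -0.303
outer loop
vertex -0.653 -1.164 0.471
vertex -0.95 -0.848 -0.071
vertex -0.308 -1.105 -0.128
endloop
endfacet
facet normal 0.240 -0.970 0.043
outer loop
vertex -0.653 -1.164 0.471
vertex -0.308 -1.105 -0.128
vertex 0.02 -0.997 0.474
endloop
endfacet
facet normal 0.170 -0.696 0.698
outer loop
vertex -0.653 -1.164 0.471
vertex 0.02 -0.997 0.474
vertex -0.419 -0.674 0.903
endloop
endfacet
facet normal -0.439 0.272 0.856
outer loop
vertex -1.019 -0.582 0.566
vertex -0.419 -0.674 0.903
vertex -0.572 -0.055 0.628
endloop
endfacet
facet normal -0.985 0.092 -0.145
outer loop
vertex -0.95 -0.848 -0.071
vertex -1.019 -0.582 0.566
vertex -0.9 -0.163 0.026
endloop
endfacet
facet normal -0.254 -0.444 -0.859
outer loop
vertex -0.308 -1.105 -0.128
vertex -0.95 -0.848 -0.071
vertex -0.461 -0.486 -0.403
endloop
endfacet
facet normal 0.745 -0.597 -0.299
outer loop
vertex 0.02 -0.997 0.474
vertex -0.308 -1.105 -0.128
vertex 0.139 -0.578 -0.066
endloop
endfacet
facet normal 0.630 -0.154 0.761
outer loop
vertex -0.419 -0.674 0.903
vertex 0.02 -0.997 0.474
vertex 0.07 -0.312 0.571
endloop
endfacet

endsolid
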